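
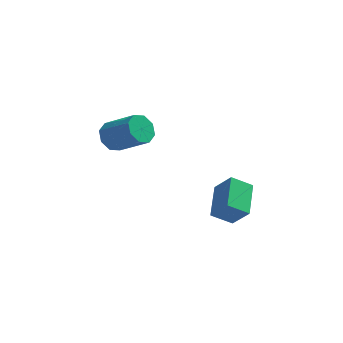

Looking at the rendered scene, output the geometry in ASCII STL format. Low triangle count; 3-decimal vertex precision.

solid 
facet normal -0.662 0.252 -0.705
outer loop
vertex 0.947 -4.255 -3.346
vertex 0.583 -2.507 -2.379
vertex 1.856 -3.702 -4.002
endloop
endfacet
facet normal 0.180 -0.861 -0.477
outer loop
vertex 2.777 -4.053 -3.021
vertex 0.947 -4.255 -3.346
vertex 1.856 -3.702 -4.002
endloop
endfacet
facet normal -0.662 0.252 -0.705
outer loop
vertex 1.856 -3.702 -4.002
vertex 0.583 -2.507 -2.379
vertex 1.492 -1.955 -3.035
endloop
endfacet
facet normal 0.727 0.442 -0.525
outer loop
vertex 1.492 -1.955 -3.035
vertex 2.777 -4.053 -3.021
vertex 1.856 -3.702 -4.002
endloop
endfacet
facet normal -0.727 -0.442 0.525
outer loop
vertex 0.947 -4.255 -3.346
vertex 1.504 -2.858 -1.398
vertex 0.583 -2.507 -2.379
endloop
endfacet
facet normal 0.180 -0.861 -0.476
outer loop
vertex 1.868 -4.605 -2.365
vertex 0.947 -4.255 -3.346
vertex 2.777 -4.053 -3.021
endloop
endfacet
facet normal -0.727 -0.442 0.525
outer loop
vertex 1.868 -4.605 -2.365
vertex 1.504 -2.858 -1.398
vertex 0.947 -4.255 -3.346
endloop
endfacet
facet normal -0.179 0.861 0.476
outer loop
vertex 0.583 -2.507 -2.379
vertex 1.504 -2.858 -1.398
vertex 1.492 -1.955 -3.035
endloop
endfacet
facet normal 0.727 0.442 -0.525
outer loop
vertex 2.413 -2.305 -2.054
vertex 2.777 -4.053 -3.021
vertex 1.492 -1.955 -3.035
endloop
endfacet
facet normal -0.180 0.861 0.476
outer loop
vertex 1.492 -1.955 -3.035
vertex 1.504 -2.858 -1.398
vertex 2.413 -2.305 -2.054
endloop
endfacet
facet normal 0.662 -0.252 0.705
outer loop
vertex 2.413 -2.305 -2.054
vertex 1.868 -4.605 -2.365
vertex 2.777 -4.053 -3.021
endloop
endfacet
facet normal 0.662 -0.252 0.705
outer loop
vertex 1.504 -2.858 -1.398
vertex 1.868 -4.605 -2.365
vertex 2.413 -2.305 -2.054
endloop
endfacet
facet normal -0.842 0.220 -0.492
outer loop
vertex -4.188 -1.716 -0.486
vertex -4.66 -2.244 0.085
vertex -4.421 -1.366 0.069
endloop
endfacet
facet normal 0.422 0.836 -0.350
outer loop
vertex -4.188 -1.716 -0.486
vertex -4.421 -1.366 0.069
vertex -2.529 -2.148 0.483
endloop
endfacet
facet normal 0.422 0.836 -0.350
outer loop
vertex -2.529 -2.148 0.483
vertex -4.421 -1.366 0.069
vertex -2.762 -1.798 1.039
endloop
endfacet
facet normal 0.843 -0.220 0.491
outer loop
vertex -2.529 -2.148 0.483
vertex -2.762 -1.798 1.039
vertex -3.0 -2.676 1.055
endloop
endfacet
facet normal -0.842 0.220 -0.492
outer loop
vertex -4.421 -1.366 0.069
vertex -4.66 -2.244 0.085
vertex -4.794 -1.53 0.634
endloop
endfacet
facet normal 0.062 0.947 0.316
outer loop
vertex -4.421 -1.366 0.069
vertex -4.794 -1.53 0.634
vertex -2.762 -1.798 1.039
endloop
endfacet
facet normal 0.062 0.946 0.318
outer loop
vertex -2.762 -1.798 1.039
vertex -4.794 -1.53 0.634
vertex -3.135 -1.963 1.603
endloop
endfacet
facet normal 0.842 -0.219 0.493
outer loop
vertex -2.762 -1.798 1.039
vertex -3.135 -1.963 1.603
vertex -3.0 -2.676 1.055
endloop
endfacet
facet normal -0.843 0.220 -0.492
outer loop
vertex -4.794 -1.53 0.634
vertex -4.66 -2.244 0.085
vertex -5.088 -2.113 0.877
endloop
endfacet
facet normal -0.335 0.501 0.798
outer loop
vertex -4.794 -1.53 0.634
vertex -5.088 -2.113 0.877
vertex -3.135 -1.963 1.603
endloop
endfacet
facet normal -0.335 0.503 0.797
outer loop
vertex -3.135 -1.963 1.603
vertex -5.088 -2.113 0.877
vertex -3.429 -2.545 1.847
endloop
endfacet
facet normal 0.842 -0.219 0.492
outer loop
vertex -3.135 -1.963 1.603
vertex -3.429 -2.545 1.847
vertex -3.0 -2.676 1.055
endloop
endfacet
facet normal -0.843 0.219 -0.492
outer loop
vertex -5.088 -2.113 0.877
vertex -4.66 -2.244 0.085
vertex -5.131 -2.772 0.657
endloop
endfacet
facet normal -0.536 -0.236 0.811
outer loop
vertex -5.088 -2.113 0.877
vertex -5.131 -2.772 0.657
vertex -3.429 -2.545 1.847
endloop
endfacet
facet normal -0.535 -0.237 0.811
outer loop
vertex -3.429 -2.545 1.847
vertex -5.131 -2.772 0.657
vertex -3.472 -3.204 1.626
endloop
endfacet
facet normal 0.842 -0.220 0.493
outer loop
vertex -3.429 -2.545 1.847
vertex -3.472 -3.204 1.626
vertex -3.0 -2.676 1.055
endloop
endfacet
facet normal -0.843 0.220 -0.491
outer loop
vertex -5.131 -2.772 0.657
vertex -4.66 -2.244 0.085
vertex -4.898 -3.122 0.101
endloop
endfacet
facet normal -0.422 -0.836 0.350
outer loop
vertex -5.131 -2.772 0.657
vertex -4.898 -3.122 0.101
vertex -3.472 -3.204 1.626
endloop
endfacet
facet normal -0.422 -0.836 0.350
outer loop
vertex -3.472 -3.204 1.626
vertex -4.898 -3.122 0.101
vertex -3.239 -3.554 1.071
endloop
endfacet
facet normal 0.842 -0.220 0.492
outer loop
vertex -3.472 -3.204 1.626
vertex -3.239 -3.554 1.071
vertex -3.0 -2.676 1.055
endloop
endfacet
facet normal -0.842 0.219 -0.493
outer loop
vertex -4.898 -3.122 0.101
vertex -4.66 -2.244 0.085
vertex -4.525 -2.957 -0.463
endloop
endfacet
facet normal -0.061 -0.946 -0.317
outer loop
vertex -4.898 -3.122 0.101
vertex -4.525 -2.957 -0.463
vertex -3.239 -3.554 1.071
endloop
endfacet
facet normal -0.062 -0.947 -0.316
outer loop
vertex -3.239 -3.554 1.071
vertex -4.525 -2.957 -0.463
vertex -2.866 -3.39 0.506
endloop
endfacet
facet normal 0.842 -0.220 0.492
outer loop
vertex -3.239 -3.554 1.071
vertex -2.866 -3.39 0.506
vertex -3.0 -2.676 1.055
endloop
endfacet
facet normal -0.842 0.219 -0.492
outer loop
vertex -4.525 -2.957 -0.463
vertex -4.66 -2.244 0.085
vertex -4.231 -2.375 -0.707
endloop
endfacet
facet normal 0.334 -0.503 -0.797
outer loop
vertex -4.525 -2.957 -0.463
vertex -4.231 -2.375 -0.707
vertex -2.866 -3.39 0.506
endloop
endfacet
facet normal 0.336 -0.502 -0.797
outer loop
vertex -2.866 -3.39 0.506
vertex -4.231 -2.375 -0.707
vertex -2.572 -2.807 0.263
endloop
endfacet
facet normal 0.843 -0.220 0.492
outer loop
vertex -2.866 -3.39 0.506
vertex -2.572 -2.807 0.263
vertex -3.0 -2.676 1.055
endloop
endfacet
facet normal -0.842 0.220 -0.493
outer loop
vertex -4.231 -2.375 -0.707
vertex -4.66 -2.244 0.085
vertex -4.188 -1.716 -0.486
endloop
endfacet
facet normal 0.536 0.237 -0.811
outer loop
vertex -4.231 -2.375 -0.707
vertex -4.188 -1.716 -0.486
vertex -2.572 -2.807 0.263
endloop
endfacet
facet normal 0.535 0.236 -0.811
outer loop
vertex -2.572 -2.807 0.263
vertex -4.188 -1.716 -0.486
vertex -2.529 -2.148 0.483
endloop
endfacet
facet normal 0.843 -0.219 0.492
outer loop
vertex -2.572 -2.807 0.263
vertex -2.529 -2.148 0.483
vertex -3.0 -2.676 1.055
endloop
endfacet

endsolid


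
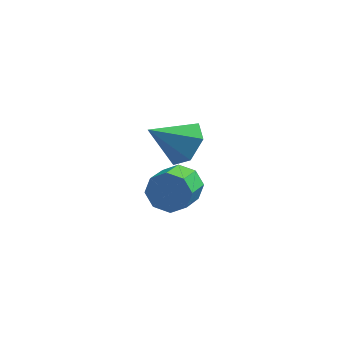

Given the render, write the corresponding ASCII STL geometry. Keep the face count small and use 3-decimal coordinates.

solid 
facet normal 0.721 0.364 -0.590
outer loop
vertex 0.77 -2.785 1.553
vertex 0.161 -2.477 0.998
vertex 0.448 -1.973 1.66
endloop
endfacet
facet normal 0.198 -0.051 0.979
outer loop
vertex 0.77 -2.785 1.553
vertex 0.448 -1.973 1.66
vertex -0.921 -3.023 1.882
endloop
endfacet
facet normal 0.721 0.364 -0.590
outer loop
vertex 0.448 -1.973 1.66
vertex 0.161 -2.477 0.998
vertex -0.162 -1.665 1.105
endloop
endfacet
facet normal -0.347 0.604 0.717
outer loop
vertex 0.448 -1.973 1.66
vertex -0.162 -1.665 1.105
vertex -0.921 -3.023 1.882
endloop
endfacet
facet normal 0.721 0.365 -0.589
outer loop
vertex -0.162 -1.665 1.105
vertex 0.161 -2.477 0.998
vertex -0.448 -2.169 0.443
endloop
endfacet
facet normal -0.872 0.490 0.004
outer loop
vertex -0.162 -1.665 1.105
vertex -0.448 -2.169 0.443
vertex -0.921 -3.023 1.882
endloop
endfacet
facet normal 0.721 0.364 -0.590
outer loop
vertex -0.448 -2.169 0.443
vertex 0.161 -2.477 0.998
vertex -0.126 -2.981 0.336
endloop
endfacet
facet normal -0.851 -0.279 -0.445
outer loop
vertex -0.448 -2.169 0.443
vertex -0.126 -2.981 0.336
vertex -0.921 -3.023 1.882
endloop
endfacet
facet normal 0.721 0.364 -0.590
outer loop
vertex -0.126 -2.981 0.336
vertex 0.161 -2.477 0.998
vertex 0.484 -3.289 0.891
endloop
endfacet
facet normal -0.306 -0.934 -0.183
outer loop
vertex -0.126 -2.981 0.336
vertex 0.484 -3.289 0.891
vertex -0.921 -3.023 1.882
endloop
endfacet
facet normal 0.721 0.365 -0.589
outer loop
vertex 0.484 -3.289 0.891
vertex 0.161 -2.477 0.998
vertex 0.77 -2.785 1.553
endloop
endfacet
facet normal 0.218 -0.820 0.530
outer loop
vertex 0.484 -3.289 0.891
vertex 0.77 -2.785 1.553
vertex -0.921 -3.023 1.882
endloop
endfacet
facet normal 0.128 0.935 -0.332
outer loop
vertex -0.033 -0.167 -2.046
vertex -0.505 -0.333 -2.695
vertex -0.639 -0.046 -1.939
endloop
endfacet
facet normal 0.224 0.300 0.927
outer loop
vertex -0.033 -0.167 -2.046
vertex -0.639 -0.046 -1.939
vertex -0.182 -1.26 -1.656
endloop
endfacet
facet normal 0.224 0.300 0.927
outer loop
vertex -0.182 -1.26 -1.656
vertex -0.639 -0.046 -1.939
vertex -0.788 -1.139 -1.549
endloop
endfacet
facet normal -0.128 -0.934 0.333
outer loop
vertex -0.182 -1.26 -1.656
vertex -0.788 -1.139 -1.549
vertex -0.655 -1.427 -2.305
endloop
endfacet
facet normal 0.128 0.935 -0.332
outer loop
vertex -0.639 -0.046 -1.939
vertex -0.505 -0.333 -2.695
vertex -1.167 -0.093 -2.274
endloop
endfacet
facet normal -0.524 0.349 0.777
outer loop
vertex -0.639 -0.046 -1.939
vertex -1.167 -0.093 -2.274
vertex -0.788 -1.139 -1.549
endloop
endfacet
facet normal -0.525 0.348 0.777
outer loop
vertex -0.788 -1.139 -1.549
vertex -1.167 -0.093 -2.274
vertex -1.316 -1.186 -1.885
endloop
endfacet
facet normal -0.129 -0.934 0.333
outer loop
vertex -0.788 -1.139 -1.549
vertex -1.316 -1.186 -1.885
vertex -0.655 -1.427 -2.305
endloop
endfacet
facet normal 0.126 0.934 -0.334
outer loop
vertex -1.167 -0.093 -2.274
vertex -0.505 -0.333 -2.695
vertex -1.308 -0.282 -2.856
endloop
endfacet
facet normal -0.966 0.193 0.171
outer loop
vertex -1.167 -0.093 -2.274
vertex -1.308 -0.282 -2.856
vertex -1.316 -1.186 -1.885
endloop
endfacet
facet normal -0.966 0.193 0.171
outer loop
vertex -1.316 -1.186 -1.885
vertex -1.308 -0.282 -2.856
vertex -1.457 -1.375 -2.467
endloop
endfacet
facet normal -0.128 -0.934 0.334
outer loop
vertex -1.316 -1.186 -1.885
vertex -1.457 -1.375 -2.467
vertex -0.655 -1.427 -2.305
endloop
endfacet
facet normal 0.126 0.935 -0.332
outer loop
vertex -1.308 -0.282 -2.856
vertex -0.505 -0.333 -2.695
vertex -0.978 -0.5 -3.344
endloop
endfacet
facet normal -0.841 -0.076 -0.535
outer loop
vertex -1.308 -0.282 -2.856
vertex -0.978 -0.5 -3.344
vertex -1.457 -1.375 -2.467
endloop
endfacet
facet normal -0.841 -0.076 -0.536
outer loop
vertex -1.457 -1.375 -2.467
vertex -0.978 -0.5 -3.344
vertex -1.127 -1.593 -2.954
endloop
endfacet
facet normal -0.128 -0.935 0.332
outer loop
vertex -1.457 -1.375 -2.467
vertex -1.127 -1.593 -2.954
vertex -0.655 -1.427 -2.305
endloop
endfacet
facet normal 0.128 0.934 -0.333
outer loop
vertex -0.978 -0.5 -3.344
vertex -0.505 -0.333 -2.695
vertex -0.372 -0.621 -3.451
endloop
endfacet
facet normal -0.224 -0.300 -0.927
outer loop
vertex -0.978 -0.5 -3.344
vertex -0.372 -0.621 -3.451
vertex -1.127 -1.593 -2.954
endloop
endfacet
facet normal -0.224 -0.300 -0.927
outer loop
vertex -1.127 -1.593 -2.954
vertex -0.372 -0.621 -3.451
vertex -0.521 -1.714 -3.061
endloop
endfacet
facet normal -0.128 -0.935 0.332
outer loop
vertex -1.127 -1.593 -2.954
vertex -0.521 -1.714 -3.061
vertex -0.655 -1.427 -2.305
endloop
endfacet
facet normal 0.129 0.934 -0.333
outer loop
vertex -0.372 -0.621 -3.451
vertex -0.505 -0.333 -2.695
vertex 0.156 -0.574 -3.115
endloop
endfacet
facet normal 0.525 -0.349 -0.776
outer loop
vertex -0.372 -0.621 -3.451
vertex 0.156 -0.574 -3.115
vertex -0.521 -1.714 -3.061
endloop
endfacet
facet normal 0.524 -0.348 -0.777
outer loop
vertex -0.521 -1.714 -3.061
vertex 0.156 -0.574 -3.115
vertex 0.007 -1.667 -2.726
endloop
endfacet
facet normal -0.128 -0.935 0.332
outer loop
vertex -0.521 -1.714 -3.061
vertex 0.007 -1.667 -2.726
vertex -0.655 -1.427 -2.305
endloop
endfacet
facet normal 0.128 0.934 -0.334
outer loop
vertex 0.156 -0.574 -3.115
vertex -0.505 -0.333 -2.695
vertex 0.297 -0.385 -2.533
endloop
endfacet
facet normal 0.966 -0.193 -0.171
outer loop
vertex 0.156 -0.574 -3.115
vertex 0.297 -0.385 -2.533
vertex 0.007 -1.667 -2.726
endloop
endfacet
facet normal 0.966 -0.193 -0.171
outer loop
vertex 0.007 -1.667 -2.726
vertex 0.297 -0.385 -2.533
vertex 0.148 -1.478 -2.144
endloop
endfacet
facet normal -0.126 -0.934 0.334
outer loop
vertex 0.007 -1.667 -2.726
vertex 0.148 -1.478 -2.144
vertex -0.655 -1.427 -2.305
endloop
endfacet
facet normal 0.128 0.935 -0.332
outer loop
vertex 0.297 -0.385 -2.533
vertex -0.505 -0.333 -2.695
vertex -0.033 -0.167 -2.046
endloop
endfacet
facet normal 0.841 0.076 0.536
outer loop
vertex 0.297 -0.385 -2.533
vertex -0.033 -0.167 -2.046
vertex 0.148 -1.478 -2.144
endloop
endfacet
facet normal 0.841 0.076 0.535
outer loop
vertex 0.148 -1.478 -2.144
vertex -0.033 -0.167 -2.046
vertex -0.182 -1.26 -1.656
endloop
endfacet
facet normal -0.126 -0.935 0.332
outer loop
vertex 0.148 -1.478 -2.144
vertex -0.182 -1.26 -1.656
vertex -0.655 -1.427 -2.305
endloop
endfacet

endsolid


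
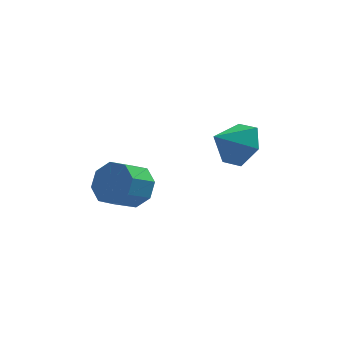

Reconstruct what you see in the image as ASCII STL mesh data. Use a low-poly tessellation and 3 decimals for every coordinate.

solid 
facet normal 0.624 0.580 -0.523
outer loop
vertex 1.188 -0.383 -1.243
vertex 0.749 -0.576 -1.981
vertex 0.685 0.048 -1.365
endloop
endfacet
facet normal 0.230 0.504 0.833
outer loop
vertex 1.188 -0.383 -1.243
vertex 0.685 0.048 -1.365
vertex 0.47 -1.05 -0.641
endloop
endfacet
facet normal 0.230 0.504 0.833
outer loop
vertex 0.47 -1.05 -0.641
vertex 0.685 0.048 -1.365
vertex -0.032 -0.619 -0.763
endloop
endfacet
facet normal -0.625 -0.579 0.524
outer loop
vertex 0.47 -1.05 -0.641
vertex -0.032 -0.619 -0.763
vertex 0.031 -1.244 -1.379
endloop
endfacet
facet normal 0.624 0.580 -0.523
outer loop
vertex 0.685 0.048 -1.365
vertex 0.749 -0.576 -1.981
vertex 0.22 0.114 -1.847
endloop
endfacet
facet normal -0.364 0.809 0.462
outer loop
vertex 0.685 0.048 -1.365
vertex 0.22 0.114 -1.847
vertex -0.032 -0.619 -0.763
endloop
endfacet
facet normal -0.364 0.809 0.462
outer loop
vertex -0.032 -0.619 -0.763
vertex 0.22 0.114 -1.847
vertex -0.498 -0.553 -1.245
endloop
endfacet
facet normal -0.624 -0.579 0.524
outer loop
vertex -0.032 -0.619 -0.763
vertex -0.498 -0.553 -1.245
vertex 0.031 -1.244 -1.379
endloop
endfacet
facet normal 0.624 0.580 -0.524
outer loop
vertex 0.22 0.114 -1.847
vertex 0.749 -0.576 -1.981
vertex 0.064 -0.225 -2.408
endloop
endfacet
facet normal -0.746 0.641 -0.180
outer loop
vertex 0.22 0.114 -1.847
vertex 0.064 -0.225 -2.408
vertex -0.498 -0.553 -1.245
endloop
endfacet
facet normal -0.746 0.641 -0.180
outer loop
vertex -0.498 -0.553 -1.245
vertex 0.064 -0.225 -2.408
vertex -0.654 -0.892 -1.806
endloop
endfacet
facet normal -0.624 -0.580 0.524
outer loop
vertex -0.498 -0.553 -1.245
vertex -0.654 -0.892 -1.806
vertex 0.031 -1.244 -1.379
endloop
endfacet
facet normal 0.624 0.580 -0.524
outer loop
vertex 0.064 -0.225 -2.408
vertex 0.749 -0.576 -1.981
vertex 0.31 -0.77 -2.719
endloop
endfacet
facet normal -0.691 0.097 -0.716
outer loop
vertex 0.064 -0.225 -2.408
vertex 0.31 -0.77 -2.719
vertex -0.654 -0.892 -1.806
endloop
endfacet
facet normal -0.691 0.097 -0.716
outer loop
vertex -0.654 -0.892 -1.806
vertex 0.31 -0.77 -2.719
vertex -0.408 -1.437 -2.117
endloop
endfacet
facet normal -0.624 -0.580 0.523
outer loop
vertex -0.654 -0.892 -1.806
vertex -0.408 -1.437 -2.117
vertex 0.031 -1.244 -1.379
endloop
endfacet
facet normal 0.625 0.579 -0.524
outer loop
vertex 0.31 -0.77 -2.719
vertex 0.749 -0.576 -1.981
vertex 0.812 -1.201 -2.597
endloop
endfacet
facet normal -0.230 -0.504 -0.833
outer loop
vertex 0.31 -0.77 -2.719
vertex 0.812 -1.201 -2.597
vertex -0.408 -1.437 -2.117
endloop
endfacet
facet normal -0.230 -0.504 -0.832
outer loop
vertex -0.408 -1.437 -2.117
vertex 0.812 -1.201 -2.597
vertex 0.095 -1.868 -1.995
endloop
endfacet
facet normal -0.624 -0.580 0.523
outer loop
vertex -0.408 -1.437 -2.117
vertex 0.095 -1.868 -1.995
vertex 0.031 -1.244 -1.379
endloop
endfacet
facet normal 0.624 0.579 -0.524
outer loop
vertex 0.812 -1.201 -2.597
vertex 0.749 -0.576 -1.981
vertex 1.278 -1.267 -2.115
endloop
endfacet
facet normal 0.364 -0.809 -0.462
outer loop
vertex 0.812 -1.201 -2.597
vertex 1.278 -1.267 -2.115
vertex 0.095 -1.868 -1.995
endloop
endfacet
facet normal 0.364 -0.809 -0.462
outer loop
vertex 0.095 -1.868 -1.995
vertex 1.278 -1.267 -2.115
vertex 0.56 -1.934 -1.513
endloop
endfacet
facet normal -0.624 -0.580 0.523
outer loop
vertex 0.095 -1.868 -1.995
vertex 0.56 -1.934 -1.513
vertex 0.031 -1.244 -1.379
endloop
endfacet
facet normal 0.624 0.580 -0.524
outer loop
vertex 1.278 -1.267 -2.115
vertex 0.749 -0.576 -1.981
vertex 1.434 -0.928 -1.554
endloop
endfacet
facet normal 0.746 -0.641 0.180
outer loop
vertex 1.278 -1.267 -2.115
vertex 1.434 -0.928 -1.554
vertex 0.56 -1.934 -1.513
endloop
endfacet
facet normal 0.746 -0.641 0.180
outer loop
vertex 0.56 -1.934 -1.513
vertex 1.434 -0.928 -1.554
vertex 0.716 -1.595 -0.952
endloop
endfacet
facet normal -0.624 -0.580 0.524
outer loop
vertex 0.56 -1.934 -1.513
vertex 0.716 -1.595 -0.952
vertex 0.031 -1.244 -1.379
endloop
endfacet
facet normal 0.624 0.580 -0.523
outer loop
vertex 1.434 -0.928 -1.554
vertex 0.749 -0.576 -1.981
vertex 1.188 -0.383 -1.243
endloop
endfacet
facet normal 0.691 -0.097 0.716
outer loop
vertex 1.434 -0.928 -1.554
vertex 1.188 -0.383 -1.243
vertex 0.716 -1.595 -0.952
endloop
endfacet
facet normal 0.691 -0.097 0.716
outer loop
vertex 0.716 -1.595 -0.952
vertex 1.188 -0.383 -1.243
vertex 0.47 -1.05 -0.641
endloop
endfacet
facet normal -0.624 -0.580 0.524
outer loop
vertex 0.716 -1.595 -0.952
vertex 0.47 -1.05 -0.641
vertex 0.031 -1.244 -1.379
endloop
endfacet
facet normal 0.731 0.382 -0.565
outer loop
vertex 4.956 1.195 -1.302
vertex 4.364 1.963 -1.548
vertex 4.954 2.025 -0.743
endloop
endfacet
facet normal 0.151 -0.552 0.820
outer loop
vertex 4.956 1.195 -1.302
vertex 4.954 2.025 -0.743
vertex 3.436 1.477 -0.832
endloop
endfacet
facet normal 0.731 0.383 -0.565
outer loop
vertex 4.954 2.025 -0.743
vertex 4.364 1.963 -1.548
vertex 4.362 2.792 -0.989
endloop
endfacet
facet normal -0.132 0.209 0.969
outer loop
vertex 4.954 2.025 -0.743
vertex 4.362 2.792 -0.989
vertex 3.436 1.477 -0.832
endloop
endfacet
facet normal 0.732 0.382 -0.564
outer loop
vertex 4.362 2.792 -0.989
vertex 4.364 1.963 -1.548
vertex 3.773 2.73 -1.795
endloop
endfacet
facet normal -0.696 0.546 0.467
outer loop
vertex 4.362 2.792 -0.989
vertex 3.773 2.73 -1.795
vertex 3.436 1.477 -0.832
endloop
endfacet
facet normal 0.732 0.382 -0.564
outer loop
vertex 3.773 2.73 -1.795
vertex 4.364 1.963 -1.548
vertex 3.775 1.901 -2.354
endloop
endfacet
facet normal -0.976 0.121 -0.183
outer loop
vertex 3.773 2.73 -1.795
vertex 3.775 1.901 -2.354
vertex 3.436 1.477 -0.832
endloop
endfacet
facet normal 0.732 0.383 -0.564
outer loop
vertex 3.775 1.901 -2.354
vertex 4.364 1.963 -1.548
vertex 4.367 1.134 -2.107
endloop
endfacet
facet normal -0.692 -0.641 -0.333
outer loop
vertex 3.775 1.901 -2.354
vertex 4.367 1.134 -2.107
vertex 3.436 1.477 -0.832
endloop
endfacet
facet normal 0.731 0.383 -0.564
outer loop
vertex 4.367 1.134 -2.107
vertex 4.364 1.963 -1.548
vertex 4.956 1.195 -1.302
endloop
endfacet
facet normal -0.129 -0.977 0.169
outer loop
vertex 4.367 1.134 -2.107
vertex 4.956 1.195 -1.302
vertex 3.436 1.477 -0.832
endloop
endfacet

endsolid


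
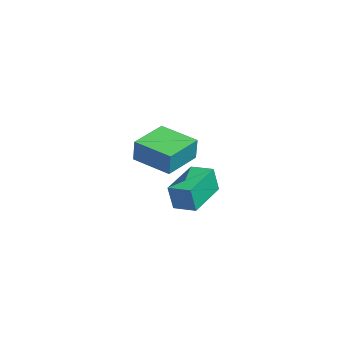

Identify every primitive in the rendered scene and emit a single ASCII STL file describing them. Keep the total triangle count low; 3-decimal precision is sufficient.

solid 
facet normal -0.719 -0.668 0.193
outer loop
vertex -1.974 -0.112 -0.745
vertex -3.279 1.391 -0.4
vertex -2.309 -0.114 -2.001
endloop
endfacet
facet normal 0.646 -0.744 -0.171
outer loop
vertex -0.821 1.269 -2.4
vertex -1.974 -0.112 -0.745
vertex -2.309 -0.114 -2.001
endloop
endfacet
facet normal -0.719 -0.668 0.193
outer loop
vertex -2.309 -0.114 -2.001
vertex -3.279 1.391 -0.4
vertex -3.614 1.389 -1.656
endloop
endfacet
facet normal -0.257 -0.002 -0.966
outer loop
vertex -3.614 1.389 -1.656
vertex -0.821 1.269 -2.4
vertex -2.309 -0.114 -2.001
endloop
endfacet
facet normal 0.257 0.002 0.966
outer loop
vertex -1.974 -0.112 -0.745
vertex -1.791 2.774 -0.799
vertex -3.279 1.391 -0.4
endloop
endfacet
facet normal 0.646 -0.744 -0.171
outer loop
vertex -0.486 1.271 -1.144
vertex -1.974 -0.112 -0.745
vertex -0.821 1.269 -2.4
endloop
endfacet
facet normal 0.257 0.002 0.966
outer loop
vertex -0.486 1.271 -1.144
vertex -1.791 2.774 -0.799
vertex -1.974 -0.112 -0.745
endloop
endfacet
facet normal -0.646 0.744 0.171
outer loop
vertex -3.279 1.391 -0.4
vertex -1.791 2.774 -0.799
vertex -3.614 1.389 -1.656
endloop
endfacet
facet normal -0.257 -0.002 -0.966
outer loop
vertex -2.126 2.772 -2.055
vertex -0.821 1.269 -2.4
vertex -3.614 1.389 -1.656
endloop
endfacet
facet normal -0.646 0.744 0.171
outer loop
vertex -3.614 1.389 -1.656
vertex -1.791 2.774 -0.799
vertex -2.126 2.772 -2.055
endloop
endfacet
facet normal 0.719 0.668 -0.193
outer loop
vertex -2.126 2.772 -2.055
vertex -0.486 1.271 -1.144
vertex -0.821 1.269 -2.4
endloop
endfacet
facet normal 0.719 0.668 -0.193
outer loop
vertex -1.791 2.774 -0.799
vertex -0.486 1.271 -1.144
vertex -2.126 2.772 -2.055
endloop
endfacet
facet normal -0.651 -0.753 -0.098
outer loop
vertex 3.126 0.452 -1.367
vertex 1.497 1.805 -0.937
vertex 3.008 0.725 -2.673
endloop
endfacet
facet normal 0.754 -0.626 -0.199
outer loop
vertex 3.743 1.575 -2.563
vertex 3.126 0.452 -1.367
vertex 3.008 0.725 -2.673
endloop
endfacet
facet normal -0.651 -0.753 -0.098
outer loop
vertex 3.008 0.725 -2.673
vertex 1.497 1.805 -0.937
vertex 1.379 2.077 -2.244
endloop
endfacet
facet normal -0.089 0.203 -0.975
outer loop
vertex 1.379 2.077 -2.244
vertex 3.743 1.575 -2.563
vertex 3.008 0.725 -2.673
endloop
endfacet
facet normal 0.089 -0.203 0.975
outer loop
vertex 3.126 0.452 -1.367
vertex 2.232 2.655 -0.827
vertex 1.497 1.805 -0.937
endloop
endfacet
facet normal 0.754 -0.626 -0.198
outer loop
vertex 3.861 1.303 -1.256
vertex 3.126 0.452 -1.367
vertex 3.743 1.575 -2.563
endloop
endfacet
facet normal 0.088 -0.203 0.975
outer loop
vertex 3.861 1.303 -1.256
vertex 2.232 2.655 -0.827
vertex 3.126 0.452 -1.367
endloop
endfacet
facet normal -0.754 0.626 0.198
outer loop
vertex 1.497 1.805 -0.937
vertex 2.232 2.655 -0.827
vertex 1.379 2.077 -2.244
endloop
endfacet
facet normal -0.088 0.204 -0.975
outer loop
vertex 2.114 2.928 -2.133
vertex 3.743 1.575 -2.563
vertex 1.379 2.077 -2.244
endloop
endfacet
facet normal -0.754 0.626 0.199
outer loop
vertex 1.379 2.077 -2.244
vertex 2.232 2.655 -0.827
vertex 2.114 2.928 -2.133
endloop
endfacet
facet normal 0.651 0.753 0.098
outer loop
vertex 2.114 2.928 -2.133
vertex 3.861 1.303 -1.256
vertex 3.743 1.575 -2.563
endloop
endfacet
facet normal 0.651 0.753 0.099
outer loop
vertex 2.232 2.655 -0.827
vertex 3.861 1.303 -1.256
vertex 2.114 2.928 -2.133
endloop
endfacet

endsolid


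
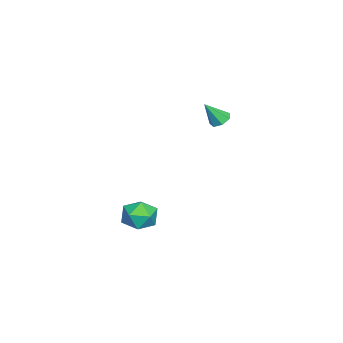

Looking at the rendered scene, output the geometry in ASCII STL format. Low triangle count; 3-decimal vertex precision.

solid 
facet normal -0.512 0.331 0.792
outer loop
vertex 2.712 -1.33 -3.354
vertex 2.26 -2.416 -3.192
vertex 3.278 -2.111 -2.661
endloop
endfacet
facet normal 0.094 0.698 0.710
outer loop
vertex 2.712 -1.33 -3.354
vertex 3.278 -2.111 -2.661
vertex 3.894 -1.429 -3.413
endloop
endfacet
facet normal 0.086 0.994 0.062
outer loop
vertex 2.712 -1.33 -3.354
vertex 3.894 -1.429 -3.413
vertex 3.257 -1.312 -4.409
endloop
endfacet
facet normal -0.525 0.811 -0.258
outer loop
vertex 2.712 -1.33 -3.354
vertex 3.257 -1.312 -4.409
vertex 2.247 -1.923 -4.272
endloop
endfacet
facet normal -0.895 0.401 0.194
outer loop
vertex 2.712 -1.33 -3.354
vertex 2.247 -1.923 -4.272
vertex 2.26 -2.416 -3.192
endloop
endfacet
facet normal 0.637 0.235 0.734
outer loop
vertex 3.894 -1.429 -3.413
vertex 3.278 -2.111 -2.661
vertex 4.173 -2.577 -3.288
endloop
endfacet
facet normal -0.345 -0.358 0.868
outer loop
vertex 3.278 -2.111 -2.661
vertex 2.26 -2.416 -3.192
vertex 3.163 -3.188 -3.151
endloop
endfacet
facet normal -0.964 -0.245 -0.100
outer loop
vertex 2.26 -2.416 -3.192
vertex 2.247 -1.923 -4.272
vertex 2.526 -3.071 -4.147
endloop
endfacet
facet normal -0.365 0.418 -0.832
outer loop
vertex 2.247 -1.923 -4.272
vertex 3.257 -1.312 -4.409
vertex 3.142 -2.389 -4.899
endloop
endfacet
facet normal 0.625 0.714 -0.316
outer loop
vertex 3.257 -1.312 -4.409
vertex 3.894 -1.429 -3.413
vertex 4.16 -2.084 -4.368
endloop
endfacet
facet normal 0.525 -0.811 0.258
outer loop
vertex 3.708 -3.17 -4.206
vertex 4.173 -2.577 -3.288
vertex 3.163 -3.188 -3.151
endloop
endfacet
facet normal -0.086 -0.994 -0.062
outer loop
vertex 3.708 -3.17 -4.206
vertex 3.163 -3.188 -3.151
vertex 2.526 -3.071 -4.147
endloop
endfacet
facet normal -0.094 -0.698 -0.710
outer loop
vertex 3.708 -3.17 -4.206
vertex 2.526 -3.071 -4.147
vertex 3.142 -2.389 -4.899
endloop
endfacet
facet normal 0.512 -0.331 -0.792
outer loop
vertex 3.708 -3.17 -4.206
vertex 3.142 -2.389 -4.899
vertex 4.16 -2.084 -4.368
endloop
endfacet
facet normal 0.895 -0.401 -0.194
outer loop
vertex 3.708 -3.17 -4.206
vertex 4.16 -2.084 -4.368
vertex 4.173 -2.577 -3.288
endloop
endfacet
facet normal 0.365 -0.418 0.832
outer loop
vertex 3.163 -3.188 -3.151
vertex 4.173 -2.577 -3.288
vertex 3.278 -2.111 -2.661
endloop
endfacet
facet normal -0.625 -0.714 0.316
outer loop
vertex 2.526 -3.071 -4.147
vertex 3.163 -3.188 -3.151
vertex 2.26 -2.416 -3.192
endloop
endfacet
facet normal -0.637 -0.235 -0.734
outer loop
vertex 3.142 -2.389 -4.899
vertex 2.526 -3.071 -4.147
vertex 2.247 -1.923 -4.272
endloop
endfacet
facet normal 0.345 0.358 -0.868
outer loop
vertex 4.16 -2.084 -4.368
vertex 3.142 -2.389 -4.899
vertex 3.257 -1.312 -4.409
endloop
endfacet
facet normal 0.964 0.245 0.100
outer loop
vertex 4.173 -2.577 -3.288
vertex 4.16 -2.084 -4.368
vertex 3.894 -1.429 -3.413
endloop
endfacet
facet normal -0.309 0.488 -0.816
outer loop
vertex 1.367 2.083 3.102
vertex 0.727 1.81 3.181
vertex 0.982 2.408 3.442
endloop
endfacet
facet normal 0.773 0.468 0.428
outer loop
vertex 1.367 2.083 3.102
vertex 0.982 2.408 3.442
vertex 1.233 1.01 4.519
endloop
endfacet
facet normal -0.308 0.488 -0.817
outer loop
vertex 0.982 2.408 3.442
vertex 0.727 1.81 3.181
vertex 0.405 2.283 3.585
endloop
endfacet
facet normal 0.061 0.616 0.785
outer loop
vertex 0.982 2.408 3.442
vertex 0.405 2.283 3.585
vertex 1.233 1.01 4.519
endloop
endfacet
facet normal -0.308 0.488 -0.817
outer loop
vertex 0.405 2.283 3.585
vertex 0.727 1.81 3.181
vertex 0.07 1.802 3.424
endloop
endfacet
facet normal -0.613 0.168 0.772
outer loop
vertex 0.405 2.283 3.585
vertex 0.07 1.802 3.424
vertex 1.233 1.01 4.519
endloop
endfacet
facet normal -0.308 0.489 -0.816
outer loop
vertex 0.07 1.802 3.424
vertex 0.727 1.81 3.181
vertex 0.23 1.328 3.08
endloop
endfacet
facet normal -0.742 -0.539 0.398
outer loop
vertex 0.07 1.802 3.424
vertex 0.23 1.328 3.08
vertex 1.233 1.01 4.519
endloop
endfacet
facet normal -0.308 0.489 -0.816
outer loop
vertex 0.23 1.328 3.08
vertex 0.727 1.81 3.181
vertex 0.764 1.217 2.812
endloop
endfacet
facet normal -0.229 -0.972 -0.055
outer loop
vertex 0.23 1.328 3.08
vertex 0.764 1.217 2.812
vertex 1.233 1.01 4.519
endloop
endfacet
facet normal -0.310 0.488 -0.816
outer loop
vertex 0.764 1.217 2.812
vertex 0.727 1.81 3.181
vertex 1.27 1.553 2.821
endloop
endfacet
facet normal 0.539 -0.805 -0.246
outer loop
vertex 0.764 1.217 2.812
vertex 1.27 1.553 2.821
vertex 1.233 1.01 4.519
endloop
endfacet
facet normal -0.309 0.489 -0.816
outer loop
vertex 1.27 1.553 2.821
vertex 0.727 1.81 3.181
vertex 1.367 2.083 3.102
endloop
endfacet
facet normal 0.986 -0.164 -0.031
outer loop
vertex 1.27 1.553 2.821
vertex 1.367 2.083 3.102
vertex 1.233 1.01 4.519
endloop
endfacet

endsolid


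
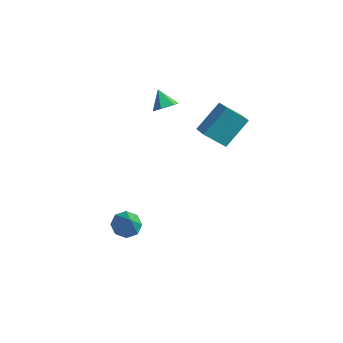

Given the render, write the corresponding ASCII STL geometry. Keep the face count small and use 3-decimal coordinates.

solid 
facet normal 0.623 -0.368 -0.690
outer loop
vertex -0.976 3.177 1.72
vertex -1.422 2.622 1.613
vertex -1.496 3.224 1.225
endloop
endfacet
facet normal -0.027 0.992 0.122
outer loop
vertex -0.976 3.177 1.72
vertex -1.496 3.224 1.225
vertex -2.158 3.058 2.427
endloop
endfacet
facet normal 0.623 -0.368 -0.690
outer loop
vertex -1.496 3.224 1.225
vertex -1.422 2.622 1.613
vertex -1.942 2.669 1.118
endloop
endfacet
facet normal -0.713 0.632 -0.305
outer loop
vertex -1.496 3.224 1.225
vertex -1.942 2.669 1.118
vertex -2.158 3.058 2.427
endloop
endfacet
facet normal 0.623 -0.370 -0.689
outer loop
vertex -1.942 2.669 1.118
vertex -1.422 2.622 1.613
vertex -1.869 2.067 1.507
endloop
endfacet
facet normal -0.977 -0.187 -0.106
outer loop
vertex -1.942 2.669 1.118
vertex -1.869 2.067 1.507
vertex -2.158 3.058 2.427
endloop
endfacet
facet normal 0.623 -0.370 -0.689
outer loop
vertex -1.869 2.067 1.507
vertex -1.422 2.622 1.613
vertex -1.349 2.021 2.002
endloop
endfacet
facet normal -0.555 -0.647 0.523
outer loop
vertex -1.869 2.067 1.507
vertex -1.349 2.021 2.002
vertex -2.158 3.058 2.427
endloop
endfacet
facet normal 0.623 -0.370 -0.689
outer loop
vertex -1.349 2.021 2.002
vertex -1.422 2.622 1.613
vertex -0.902 2.575 2.109
endloop
endfacet
facet normal 0.130 -0.288 0.949
outer loop
vertex -1.349 2.021 2.002
vertex -0.902 2.575 2.109
vertex -2.158 3.058 2.427
endloop
endfacet
facet normal 0.624 -0.369 -0.689
outer loop
vertex -0.902 2.575 2.109
vertex -1.422 2.622 1.613
vertex -0.976 3.177 1.72
endloop
endfacet
facet normal 0.394 0.532 0.749
outer loop
vertex -0.902 2.575 2.109
vertex -0.976 3.177 1.72
vertex -2.158 3.058 2.427
endloop
endfacet
facet normal -0.432 0.371 -0.822
outer loop
vertex -0.668 -2.559 -4.896
vertex -1.039 -1.975 -4.438
vertex -0.317 -2.033 -4.843
endloop
endfacet
facet normal 0.832 -0.544 -0.108
outer loop
vertex -0.668 -2.559 -4.896
vertex -0.317 -2.033 -4.843
vertex -0.421 -2.505 -3.262
endloop
endfacet
facet normal -0.432 0.371 -0.822
outer loop
vertex -0.317 -2.033 -4.843
vertex -1.039 -1.975 -4.438
vertex -0.388 -1.472 -4.553
endloop
endfacet
facet normal 0.993 0.080 0.089
outer loop
vertex -0.317 -2.033 -4.843
vertex -0.388 -1.472 -4.553
vertex -0.421 -2.505 -3.262
endloop
endfacet
facet normal -0.432 0.371 -0.822
outer loop
vertex -0.388 -1.472 -4.553
vertex -1.039 -1.975 -4.438
vertex -0.841 -1.206 -4.195
endloop
endfacet
facet normal 0.691 0.555 0.462
outer loop
vertex -0.388 -1.472 -4.553
vertex -0.841 -1.206 -4.195
vertex -0.421 -2.505 -3.262
endloop
endfacet
facet normal -0.433 0.371 -0.822
outer loop
vertex -0.841 -1.206 -4.195
vertex -1.039 -1.975 -4.438
vertex -1.409 -1.39 -3.979
endloop
endfacet
facet normal 0.106 0.602 0.791
outer loop
vertex -0.841 -1.206 -4.195
vertex -1.409 -1.39 -3.979
vertex -0.421 -2.505 -3.262
endloop
endfacet
facet normal -0.432 0.371 -0.822
outer loop
vertex -1.409 -1.39 -3.979
vertex -1.039 -1.975 -4.438
vertex -1.761 -1.917 -4.032
endloop
endfacet
facet normal -0.423 0.194 0.885
outer loop
vertex -1.409 -1.39 -3.979
vertex -1.761 -1.917 -4.032
vertex -0.421 -2.505 -3.262
endloop
endfacet
facet normal -0.432 0.371 -0.822
outer loop
vertex -1.761 -1.917 -4.032
vertex -1.039 -1.975 -4.438
vertex -1.689 -2.477 -4.323
endloop
endfacet
facet normal -0.584 -0.432 0.687
outer loop
vertex -1.761 -1.917 -4.032
vertex -1.689 -2.477 -4.323
vertex -0.421 -2.505 -3.262
endloop
endfacet
facet normal -0.432 0.371 -0.822
outer loop
vertex -1.689 -2.477 -4.323
vertex -1.039 -1.975 -4.438
vertex -1.237 -2.743 -4.681
endloop
endfacet
facet normal -0.284 -0.906 0.315
outer loop
vertex -1.689 -2.477 -4.323
vertex -1.237 -2.743 -4.681
vertex -0.421 -2.505 -3.262
endloop
endfacet
facet normal -0.431 0.371 -0.822
outer loop
vertex -1.237 -2.743 -4.681
vertex -1.039 -1.975 -4.438
vertex -0.668 -2.559 -4.896
endloop
endfacet
facet normal 0.303 -0.953 -0.014
outer loop
vertex -1.237 -2.743 -4.681
vertex -0.668 -2.559 -4.896
vertex -0.421 -2.505 -3.262
endloop
endfacet
facet normal -0.540 -0.450 0.711
outer loop
vertex 2.474 2.144 3.728
vertex 1.791 2.593 3.494
vertex 1.975 0.719 2.447
endloop
endfacet
facet normal 0.804 -0.528 0.274
outer loop
vertex 2.869 1.467 1.266
vertex 2.474 2.144 3.728
vertex 1.975 0.719 2.447
endloop
endfacet
facet normal -0.538 -0.451 0.712
outer loop
vertex 1.975 0.719 2.447
vertex 1.791 2.593 3.494
vertex 1.292 1.167 2.214
endloop
endfacet
facet normal -0.252 -0.720 -0.647
outer loop
vertex 1.292 1.167 2.214
vertex 2.869 1.467 1.266
vertex 1.975 0.719 2.447
endloop
endfacet
facet normal 0.252 0.720 0.647
outer loop
vertex 2.474 2.144 3.728
vertex 2.685 3.341 2.313
vertex 1.791 2.593 3.494
endloop
endfacet
facet normal 0.804 -0.527 0.274
outer loop
vertex 3.368 2.893 2.546
vertex 2.474 2.144 3.728
vertex 2.869 1.467 1.266
endloop
endfacet
facet normal 0.252 0.720 0.647
outer loop
vertex 3.368 2.893 2.546
vertex 2.685 3.341 2.313
vertex 2.474 2.144 3.728
endloop
endfacet
facet normal -0.804 0.528 -0.274
outer loop
vertex 1.791 2.593 3.494
vertex 2.685 3.341 2.313
vertex 1.292 1.167 2.214
endloop
endfacet
facet normal -0.252 -0.720 -0.647
outer loop
vertex 2.186 1.916 1.032
vertex 2.869 1.467 1.266
vertex 1.292 1.167 2.214
endloop
endfacet
facet normal -0.804 0.528 -0.274
outer loop
vertex 1.292 1.167 2.214
vertex 2.685 3.341 2.313
vertex 2.186 1.916 1.032
endloop
endfacet
facet normal 0.540 0.450 -0.712
outer loop
vertex 2.186 1.916 1.032
vertex 3.368 2.893 2.546
vertex 2.869 1.467 1.266
endloop
endfacet
facet normal 0.539 0.451 -0.712
outer loop
vertex 2.685 3.341 2.313
vertex 3.368 2.893 2.546
vertex 2.186 1.916 1.032
endloop
endfacet

endsolid


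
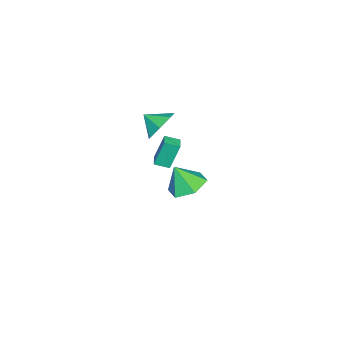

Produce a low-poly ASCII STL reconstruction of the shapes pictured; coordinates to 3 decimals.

solid 
facet normal -0.889 -0.450 -0.084
outer loop
vertex -4.223 -0.76 -0.657
vertex -4.582 0.002 -0.944
vertex -3.851 -1.193 -2.269
endloop
endfacet
facet normal 0.403 -0.856 0.323
outer loop
vertex -3.078 -0.802 -2.196
vertex -4.223 -0.76 -0.657
vertex -3.851 -1.193 -2.269
endloop
endfacet
facet normal -0.889 -0.450 -0.084
outer loop
vertex -3.851 -1.193 -2.269
vertex -4.582 0.002 -0.944
vertex -4.21 -0.431 -2.556
endloop
endfacet
facet normal 0.217 -0.253 -0.943
outer loop
vertex -4.21 -0.431 -2.556
vertex -3.078 -0.802 -2.196
vertex -3.851 -1.193 -2.269
endloop
endfacet
facet normal -0.217 0.253 0.943
outer loop
vertex -4.223 -0.76 -0.657
vertex -3.809 0.393 -0.871
vertex -4.582 0.002 -0.944
endloop
endfacet
facet normal 0.403 -0.856 0.323
outer loop
vertex -3.45 -0.369 -0.584
vertex -4.223 -0.76 -0.657
vertex -3.078 -0.802 -2.196
endloop
endfacet
facet normal -0.217 0.253 0.943
outer loop
vertex -3.45 -0.369 -0.584
vertex -3.809 0.393 -0.871
vertex -4.223 -0.76 -0.657
endloop
endfacet
facet normal -0.403 0.856 -0.323
outer loop
vertex -4.582 0.002 -0.944
vertex -3.809 0.393 -0.871
vertex -4.21 -0.431 -2.556
endloop
endfacet
facet normal 0.217 -0.253 -0.943
outer loop
vertex -3.437 -0.04 -2.483
vertex -3.078 -0.802 -2.196
vertex -4.21 -0.431 -2.556
endloop
endfacet
facet normal -0.403 0.856 -0.323
outer loop
vertex -4.21 -0.431 -2.556
vertex -3.809 0.393 -0.871
vertex -3.437 -0.04 -2.483
endloop
endfacet
facet normal 0.889 0.450 0.084
outer loop
vertex -3.437 -0.04 -2.483
vertex -3.45 -0.369 -0.584
vertex -3.078 -0.802 -2.196
endloop
endfacet
facet normal 0.889 0.450 0.084
outer loop
vertex -3.809 0.393 -0.871
vertex -3.45 -0.369 -0.584
vertex -3.437 -0.04 -2.483
endloop
endfacet
facet normal -0.026 0.860 -0.509
outer loop
vertex -1.84 -0.362 0.9
vertex -2.895 -0.248 1.147
vertex -2.025 0.106 1.701
endloop
endfacet
facet normal 0.773 -0.454 0.444
outer loop
vertex -1.84 -0.362 0.9
vertex -2.025 0.106 1.701
vertex -2.865 -1.272 1.753
endloop
endfacet
facet normal -0.026 0.861 -0.508
outer loop
vertex -2.025 0.106 1.701
vertex -2.895 -0.248 1.147
vertex -2.866 0.307 2.085
endloop
endfacet
facet normal 0.370 -0.191 0.909
outer loop
vertex -2.025 0.106 1.701
vertex -2.866 0.307 2.085
vertex -2.865 -1.272 1.753
endloop
endfacet
facet normal -0.026 0.861 -0.508
outer loop
vertex -2.866 0.307 2.085
vertex -2.895 -0.248 1.147
vertex -3.729 0.091 1.763
endloop
endfacet
facet normal -0.299 -0.197 0.934
outer loop
vertex -2.866 0.307 2.085
vertex -3.729 0.091 1.763
vertex -2.865 -1.272 1.753
endloop
endfacet
facet normal -0.026 0.860 -0.509
outer loop
vertex -3.729 0.091 1.763
vertex -2.895 -0.248 1.147
vertex -3.964 -0.381 0.977
endloop
endfacet
facet normal -0.730 -0.467 0.499
outer loop
vertex -3.729 0.091 1.763
vertex -3.964 -0.381 0.977
vertex -2.865 -1.272 1.753
endloop
endfacet
facet normal -0.026 0.861 -0.509
outer loop
vertex -3.964 -0.381 0.977
vertex -2.895 -0.248 1.147
vertex -3.395 -0.752 0.32
endloop
endfacet
facet normal -0.599 -0.798 -0.068
outer loop
vertex -3.964 -0.381 0.977
vertex -3.395 -0.752 0.32
vertex -2.865 -1.272 1.753
endloop
endfacet
facet normal -0.026 0.861 -0.509
outer loop
vertex -3.395 -0.752 0.32
vertex -2.895 -0.248 1.147
vertex -2.449 -0.744 0.285
endloop
endfacet
facet normal -0.005 -0.941 -0.340
outer loop
vertex -3.395 -0.752 0.32
vertex -2.449 -0.744 0.285
vertex -2.865 -1.272 1.753
endloop
endfacet
facet normal -0.026 0.861 -0.509
outer loop
vertex -2.449 -0.744 0.285
vertex -2.895 -0.248 1.147
vertex -1.84 -0.362 0.9
endloop
endfacet
facet normal 0.606 -0.787 -0.111
outer loop
vertex -2.449 -0.744 0.285
vertex -1.84 -0.362 0.9
vertex -2.865 -1.272 1.753
endloop
endfacet
facet normal -0.173 0.411 -0.895
outer loop
vertex 3.593 4.927 2.258
vertex 2.862 4.173 2.053
vertex 2.57 5.085 2.529
endloop
endfacet
facet normal 0.292 0.541 0.789
outer loop
vertex 3.593 4.927 2.258
vertex 2.57 5.085 2.529
vertex 3.118 3.567 3.367
endloop
endfacet
facet normal -0.174 0.411 -0.895
outer loop
vertex 2.57 5.085 2.529
vertex 2.862 4.173 2.053
vertex 1.84 4.331 2.324
endloop
endfacet
facet normal -0.507 0.269 0.819
outer loop
vertex 2.57 5.085 2.529
vertex 1.84 4.331 2.324
vertex 3.118 3.567 3.367
endloop
endfacet
facet normal -0.173 0.412 -0.894
outer loop
vertex 1.84 4.331 2.324
vertex 2.862 4.173 2.053
vertex 2.131 3.419 1.847
endloop
endfacet
facet normal -0.708 -0.491 0.507
outer loop
vertex 1.84 4.331 2.324
vertex 2.131 3.419 1.847
vertex 3.118 3.567 3.367
endloop
endfacet
facet normal -0.173 0.412 -0.895
outer loop
vertex 2.131 3.419 1.847
vertex 2.862 4.173 2.053
vertex 3.154 3.26 1.576
endloop
endfacet
facet normal -0.108 -0.980 0.166
outer loop
vertex 2.131 3.419 1.847
vertex 3.154 3.26 1.576
vertex 3.118 3.567 3.367
endloop
endfacet
facet normal -0.174 0.412 -0.895
outer loop
vertex 3.154 3.26 1.576
vertex 2.862 4.173 2.053
vertex 3.885 4.014 1.781
endloop
endfacet
facet normal 0.693 -0.708 0.135
outer loop
vertex 3.154 3.26 1.576
vertex 3.885 4.014 1.781
vertex 3.118 3.567 3.367
endloop
endfacet
facet normal -0.174 0.412 -0.895
outer loop
vertex 3.885 4.014 1.781
vertex 2.862 4.173 2.053
vertex 3.593 4.927 2.258
endloop
endfacet
facet normal 0.893 0.052 0.447
outer loop
vertex 3.885 4.014 1.781
vertex 3.593 4.927 2.258
vertex 3.118 3.567 3.367
endloop
endfacet

endsolid


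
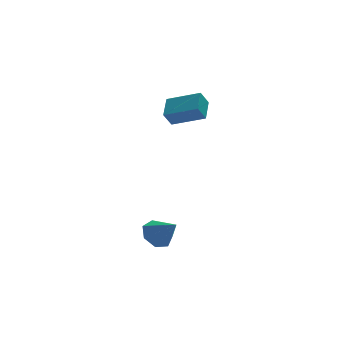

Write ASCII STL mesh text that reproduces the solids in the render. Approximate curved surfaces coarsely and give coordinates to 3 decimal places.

solid 
facet normal -0.497 -0.262 0.827
outer loop
vertex -0.763 1.288 4.254
vertex -0.319 2.495 4.903
vertex -2.353 2.226 3.596
endloop
endfacet
facet normal -0.308 -0.838 -0.450
outer loop
vertex -1.861 2.485 2.777
vertex -0.763 1.288 4.254
vertex -2.353 2.226 3.596
endloop
endfacet
facet normal -0.497 -0.262 0.827
outer loop
vertex -2.353 2.226 3.596
vertex -0.319 2.495 4.903
vertex -1.909 3.433 4.245
endloop
endfacet
facet normal -0.811 0.479 -0.336
outer loop
vertex -1.909 3.433 4.245
vertex -1.861 2.485 2.777
vertex -2.353 2.226 3.596
endloop
endfacet
facet normal 0.811 -0.479 0.336
outer loop
vertex -0.763 1.288 4.254
vertex 0.173 2.754 4.084
vertex -0.319 2.495 4.903
endloop
endfacet
facet normal -0.308 -0.838 -0.450
outer loop
vertex -0.271 1.547 3.435
vertex -0.763 1.288 4.254
vertex -1.861 2.485 2.777
endloop
endfacet
facet normal 0.811 -0.479 0.336
outer loop
vertex -0.271 1.547 3.435
vertex 0.173 2.754 4.084
vertex -0.763 1.288 4.254
endloop
endfacet
facet normal 0.308 0.838 0.450
outer loop
vertex -0.319 2.495 4.903
vertex 0.173 2.754 4.084
vertex -1.909 3.433 4.245
endloop
endfacet
facet normal -0.811 0.479 -0.336
outer loop
vertex -1.417 3.692 3.426
vertex -1.861 2.485 2.777
vertex -1.909 3.433 4.245
endloop
endfacet
facet normal 0.308 0.838 0.450
outer loop
vertex -1.909 3.433 4.245
vertex 0.173 2.754 4.084
vertex -1.417 3.692 3.426
endloop
endfacet
facet normal 0.497 0.262 -0.827
outer loop
vertex -1.417 3.692 3.426
vertex -0.271 1.547 3.435
vertex -1.861 2.485 2.777
endloop
endfacet
facet normal 0.497 0.262 -0.827
outer loop
vertex 0.173 2.754 4.084
vertex -0.271 1.547 3.435
vertex -1.417 3.692 3.426
endloop
endfacet
facet normal -0.456 0.616 -0.642
outer loop
vertex -3.057 -1.349 -2.649
vertex -3.634 -2.045 -2.907
vertex -3.748 -1.413 -2.22
endloop
endfacet
facet normal 0.452 0.414 0.790
outer loop
vertex -3.057 -1.349 -2.649
vertex -3.748 -1.413 -2.22
vertex -2.886 -3.055 -1.853
endloop
endfacet
facet normal -0.456 0.616 -0.642
outer loop
vertex -3.748 -1.413 -2.22
vertex -3.634 -2.045 -2.907
vertex -4.353 -1.953 -2.309
endloop
endfacet
facet normal -0.229 0.096 0.969
outer loop
vertex -3.748 -1.413 -2.22
vertex -4.353 -1.953 -2.309
vertex -2.886 -3.055 -1.853
endloop
endfacet
facet normal -0.456 0.616 -0.643
outer loop
vertex -4.353 -1.953 -2.309
vertex -3.634 -2.045 -2.907
vertex -4.416 -2.562 -2.848
endloop
endfacet
facet normal -0.579 -0.506 0.639
outer loop
vertex -4.353 -1.953 -2.309
vertex -4.416 -2.562 -2.848
vertex -2.886 -3.055 -1.853
endloop
endfacet
facet normal -0.455 0.616 -0.643
outer loop
vertex -4.416 -2.562 -2.848
vertex -3.634 -2.045 -2.907
vertex -3.89 -2.782 -3.431
endloop
endfacet
facet normal -0.336 -0.940 0.051
outer loop
vertex -4.416 -2.562 -2.848
vertex -3.89 -2.782 -3.431
vertex -2.886 -3.055 -1.853
endloop
endfacet
facet normal -0.456 0.615 -0.643
outer loop
vertex -3.89 -2.782 -3.431
vertex -3.634 -2.045 -2.907
vertex -3.171 -2.446 -3.62
endloop
endfacet
facet normal 0.318 -0.879 -0.354
outer loop
vertex -3.89 -2.782 -3.431
vertex -3.171 -2.446 -3.62
vertex -2.886 -3.055 -1.853
endloop
endfacet
facet normal -0.456 0.616 -0.642
outer loop
vertex -3.171 -2.446 -3.62
vertex -3.634 -2.045 -2.907
vertex -2.8 -1.809 -3.272
endloop
endfacet
facet normal 0.889 -0.370 -0.271
outer loop
vertex -3.171 -2.446 -3.62
vertex -2.8 -1.809 -3.272
vertex -2.886 -3.055 -1.853
endloop
endfacet
facet normal -0.456 0.616 -0.643
outer loop
vertex -2.8 -1.809 -3.272
vertex -3.634 -2.045 -2.907
vertex -3.057 -1.349 -2.649
endloop
endfacet
facet normal 0.949 0.207 0.239
outer loop
vertex -2.8 -1.809 -3.272
vertex -3.057 -1.349 -2.649
vertex -2.886 -3.055 -1.853
endloop
endfacet

endsolid


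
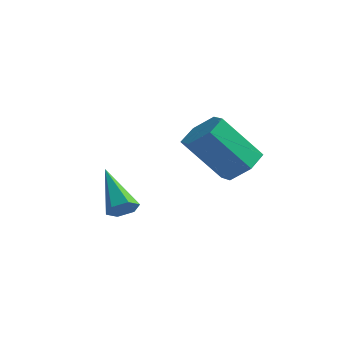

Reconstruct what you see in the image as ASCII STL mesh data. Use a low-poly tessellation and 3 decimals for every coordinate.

solid 
facet normal 0.587 0.259 -0.767
outer loop
vertex 0.758 0.786 3.166
vertex 0.133 0.571 2.615
vertex 0.179 1.374 2.921
endloop
endfacet
facet normal 0.450 0.683 0.575
outer loop
vertex 0.758 0.786 3.166
vertex 0.179 1.374 2.921
vertex -0.429 0.264 4.715
endloop
endfacet
facet normal 0.450 0.683 0.575
outer loop
vertex -0.429 0.264 4.715
vertex 0.179 1.374 2.921
vertex -1.007 0.851 4.47
endloop
endfacet
facet normal -0.587 -0.258 0.767
outer loop
vertex -0.429 0.264 4.715
vertex -1.007 0.851 4.47
vertex -1.053 0.049 4.165
endloop
endfacet
facet normal 0.588 0.259 -0.767
outer loop
vertex 0.179 1.374 2.921
vertex 0.133 0.571 2.615
vertex -0.445 1.158 2.37
endloop
endfacet
facet normal -0.359 0.933 0.040
outer loop
vertex 0.179 1.374 2.921
vertex -0.445 1.158 2.37
vertex -1.007 0.851 4.47
endloop
endfacet
facet normal -0.357 0.933 0.041
outer loop
vertex -1.007 0.851 4.47
vertex -0.445 1.158 2.37
vertex -1.632 0.636 3.92
endloop
endfacet
facet normal -0.587 -0.258 0.768
outer loop
vertex -1.007 0.851 4.47
vertex -1.632 0.636 3.92
vertex -1.053 0.049 4.165
endloop
endfacet
facet normal 0.587 0.258 -0.767
outer loop
vertex -0.445 1.158 2.37
vertex 0.133 0.571 2.615
vertex -0.491 0.356 2.065
endloop
endfacet
facet normal -0.808 0.250 -0.534
outer loop
vertex -0.445 1.158 2.37
vertex -0.491 0.356 2.065
vertex -1.632 0.636 3.92
endloop
endfacet
facet normal -0.807 0.250 -0.534
outer loop
vertex -1.632 0.636 3.92
vertex -0.491 0.356 2.065
vertex -1.678 -0.166 3.614
endloop
endfacet
facet normal -0.587 -0.259 0.767
outer loop
vertex -1.632 0.636 3.92
vertex -1.678 -0.166 3.614
vertex -1.053 0.049 4.165
endloop
endfacet
facet normal 0.587 0.258 -0.767
outer loop
vertex -0.491 0.356 2.065
vertex 0.133 0.571 2.615
vertex 0.087 -0.231 2.31
endloop
endfacet
facet normal -0.450 -0.683 -0.575
outer loop
vertex -0.491 0.356 2.065
vertex 0.087 -0.231 2.31
vertex -1.678 -0.166 3.614
endloop
endfacet
facet normal -0.450 -0.683 -0.575
outer loop
vertex -1.678 -0.166 3.614
vertex 0.087 -0.231 2.31
vertex -1.099 -0.754 3.859
endloop
endfacet
facet normal -0.587 -0.259 0.767
outer loop
vertex -1.678 -0.166 3.614
vertex -1.099 -0.754 3.859
vertex -1.053 0.049 4.165
endloop
endfacet
facet normal 0.587 0.258 -0.768
outer loop
vertex 0.087 -0.231 2.31
vertex 0.133 0.571 2.615
vertex 0.712 -0.016 2.86
endloop
endfacet
facet normal 0.357 -0.933 -0.041
outer loop
vertex 0.087 -0.231 2.31
vertex 0.712 -0.016 2.86
vertex -1.099 -0.754 3.859
endloop
endfacet
facet normal 0.358 -0.933 -0.040
outer loop
vertex -1.099 -0.754 3.859
vertex 0.712 -0.016 2.86
vertex -0.475 -0.538 4.41
endloop
endfacet
facet normal -0.588 -0.259 0.767
outer loop
vertex -1.099 -0.754 3.859
vertex -0.475 -0.538 4.41
vertex -1.053 0.049 4.165
endloop
endfacet
facet normal 0.587 0.259 -0.767
outer loop
vertex 0.712 -0.016 2.86
vertex 0.133 0.571 2.615
vertex 0.758 0.786 3.166
endloop
endfacet
facet normal 0.808 -0.250 0.534
outer loop
vertex 0.712 -0.016 2.86
vertex 0.758 0.786 3.166
vertex -0.475 -0.538 4.41
endloop
endfacet
facet normal 0.807 -0.250 0.535
outer loop
vertex -0.475 -0.538 4.41
vertex 0.758 0.786 3.166
vertex -0.429 0.264 4.715
endloop
endfacet
facet normal -0.587 -0.258 0.767
outer loop
vertex -0.475 -0.538 4.41
vertex -0.429 0.264 4.715
vertex -1.053 0.049 4.165
endloop
endfacet
facet normal 0.622 -0.526 -0.580
outer loop
vertex -3.06 -1.085 1.009
vertex -3.358 -0.92 0.54
vertex -2.912 -0.6 0.728
endloop
endfacet
facet normal 0.563 0.279 0.778
outer loop
vertex -3.06 -1.085 1.009
vertex -2.912 -0.6 0.728
vertex -4.582 0.12 1.68
endloop
endfacet
facet normal 0.622 -0.527 -0.578
outer loop
vertex -2.912 -0.6 0.728
vertex -3.358 -0.92 0.54
vertex -3.209 -0.435 0.258
endloop
endfacet
facet normal 0.420 0.906 0.052
outer loop
vertex -2.912 -0.6 0.728
vertex -3.209 -0.435 0.258
vertex -4.582 0.12 1.68
endloop
endfacet
facet normal 0.621 -0.528 -0.579
outer loop
vertex -3.209 -0.435 0.258
vertex -3.358 -0.92 0.54
vertex -3.655 -0.754 0.07
endloop
endfacet
facet normal -0.296 0.757 -0.582
outer loop
vertex -3.209 -0.435 0.258
vertex -3.655 -0.754 0.07
vertex -4.582 0.12 1.68
endloop
endfacet
facet normal 0.621 -0.528 -0.579
outer loop
vertex -3.655 -0.754 0.07
vertex -3.358 -0.92 0.54
vertex -3.804 -1.239 0.352
endloop
endfacet
facet normal -0.871 -0.018 -0.491
outer loop
vertex -3.655 -0.754 0.07
vertex -3.804 -1.239 0.352
vertex -4.582 0.12 1.68
endloop
endfacet
facet normal 0.621 -0.527 -0.580
outer loop
vertex -3.804 -1.239 0.352
vertex -3.358 -0.92 0.54
vertex -3.506 -1.404 0.821
endloop
endfacet
facet normal -0.727 -0.645 0.235
outer loop
vertex -3.804 -1.239 0.352
vertex -3.506 -1.404 0.821
vertex -4.582 0.12 1.68
endloop
endfacet
facet normal 0.621 -0.527 -0.580
outer loop
vertex -3.506 -1.404 0.821
vertex -3.358 -0.92 0.54
vertex -3.06 -1.085 1.009
endloop
endfacet
facet normal -0.011 -0.497 0.868
outer loop
vertex -3.506 -1.404 0.821
vertex -3.06 -1.085 1.009
vertex -4.582 0.12 1.68
endloop
endfacet

endsolid


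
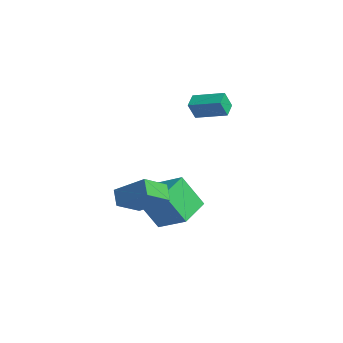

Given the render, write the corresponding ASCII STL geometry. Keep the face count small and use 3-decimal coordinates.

solid 
facet normal -0.268 -0.441 0.856
outer loop
vertex 0.716 0.938 -2.085
vertex -0.747 0.351 -2.846
vertex 1.578 -0.56 -2.587
endloop
endfacet
facet normal 0.836 0.335 0.435
outer loop
vertex 2.107 0.309 -4.274
vertex 0.716 0.938 -2.085
vertex 1.578 -0.56 -2.587
endloop
endfacet
facet normal -0.268 -0.442 0.856
outer loop
vertex 1.578 -0.56 -2.587
vertex -0.747 0.351 -2.846
vertex 0.116 -1.147 -3.348
endloop
endfacet
facet normal 0.479 -0.832 -0.279
outer loop
vertex 0.116 -1.147 -3.348
vertex 2.107 0.309 -4.274
vertex 1.578 -0.56 -2.587
endloop
endfacet
facet normal -0.479 0.832 0.279
outer loop
vertex 0.716 0.938 -2.085
vertex -0.218 1.22 -4.533
vertex -0.747 0.351 -2.846
endloop
endfacet
facet normal 0.836 0.336 0.435
outer loop
vertex 1.244 1.807 -3.772
vertex 0.716 0.938 -2.085
vertex 2.107 0.309 -4.274
endloop
endfacet
facet normal -0.479 0.832 0.279
outer loop
vertex 1.244 1.807 -3.772
vertex -0.218 1.22 -4.533
vertex 0.716 0.938 -2.085
endloop
endfacet
facet normal -0.836 -0.336 -0.435
outer loop
vertex -0.747 0.351 -2.846
vertex -0.218 1.22 -4.533
vertex 0.116 -1.147 -3.348
endloop
endfacet
facet normal 0.479 -0.832 -0.279
outer loop
vertex 0.644 -0.278 -5.035
vertex 2.107 0.309 -4.274
vertex 0.116 -1.147 -3.348
endloop
endfacet
facet normal -0.836 -0.335 -0.434
outer loop
vertex 0.116 -1.147 -3.348
vertex -0.218 1.22 -4.533
vertex 0.644 -0.278 -5.035
endloop
endfacet
facet normal 0.268 0.441 -0.856
outer loop
vertex 0.644 -0.278 -5.035
vertex 1.244 1.807 -3.772
vertex 2.107 0.309 -4.274
endloop
endfacet
facet normal 0.268 0.441 -0.856
outer loop
vertex -0.218 1.22 -4.533
vertex 1.244 1.807 -3.772
vertex 0.644 -0.278 -5.035
endloop
endfacet
facet normal -0.726 -0.446 -0.524
outer loop
vertex 1.406 -3.007 -1.842
vertex 1.101 -1.675 -2.553
vertex 2.045 -3.231 -2.536
endloop
endfacet
facet normal 0.198 -0.865 0.461
outer loop
vertex 3.359 -2.425 -1.587
vertex 1.406 -3.007 -1.842
vertex 2.045 -3.231 -2.536
endloop
endfacet
facet normal -0.725 -0.446 -0.524
outer loop
vertex 2.045 -3.231 -2.536
vertex 1.101 -1.675 -2.553
vertex 1.741 -1.9 -3.247
endloop
endfacet
facet normal 0.659 -0.232 -0.716
outer loop
vertex 1.741 -1.9 -3.247
vertex 3.359 -2.425 -1.587
vertex 2.045 -3.231 -2.536
endloop
endfacet
facet normal -0.659 0.231 0.716
outer loop
vertex 1.406 -3.007 -1.842
vertex 2.415 -0.869 -1.604
vertex 1.101 -1.675 -2.553
endloop
endfacet
facet normal 0.197 -0.865 0.462
outer loop
vertex 2.719 -2.2 -0.893
vertex 1.406 -3.007 -1.842
vertex 3.359 -2.425 -1.587
endloop
endfacet
facet normal -0.659 0.232 0.715
outer loop
vertex 2.719 -2.2 -0.893
vertex 2.415 -0.869 -1.604
vertex 1.406 -3.007 -1.842
endloop
endfacet
facet normal -0.197 0.865 -0.462
outer loop
vertex 1.101 -1.675 -2.553
vertex 2.415 -0.869 -1.604
vertex 1.741 -1.9 -3.247
endloop
endfacet
facet normal 0.659 -0.231 -0.716
outer loop
vertex 3.054 -1.093 -2.298
vertex 3.359 -2.425 -1.587
vertex 1.741 -1.9 -3.247
endloop
endfacet
facet normal -0.198 0.865 -0.461
outer loop
vertex 1.741 -1.9 -3.247
vertex 2.415 -0.869 -1.604
vertex 3.054 -1.093 -2.298
endloop
endfacet
facet normal 0.725 0.446 0.524
outer loop
vertex 3.054 -1.093 -2.298
vertex 2.719 -2.2 -0.893
vertex 3.359 -2.425 -1.587
endloop
endfacet
facet normal 0.726 0.446 0.524
outer loop
vertex 2.415 -0.869 -1.604
vertex 2.719 -2.2 -0.893
vertex 3.054 -1.093 -2.298
endloop
endfacet
facet normal -0.783 -0.583 -0.218
outer loop
vertex -0.658 2.079 1.842
vertex -1.204 2.672 2.218
vertex -0.761 2.553 0.944
endloop
endfacet
facet normal 0.614 -0.667 -0.423
outer loop
vertex 0.524 3.508 1.302
vertex -0.658 2.079 1.842
vertex -0.761 2.553 0.944
endloop
endfacet
facet normal -0.784 -0.582 -0.218
outer loop
vertex -0.761 2.553 0.944
vertex -1.204 2.672 2.218
vertex -1.307 3.147 1.321
endloop
endfacet
facet normal -0.101 0.465 -0.879
outer loop
vertex -1.307 3.147 1.321
vertex 0.524 3.508 1.302
vertex -0.761 2.553 0.944
endloop
endfacet
facet normal 0.101 -0.465 0.880
outer loop
vertex -0.658 2.079 1.842
vertex 0.081 3.627 2.576
vertex -1.204 2.672 2.218
endloop
endfacet
facet normal 0.613 -0.667 -0.424
outer loop
vertex 0.627 3.033 2.199
vertex -0.658 2.079 1.842
vertex 0.524 3.508 1.302
endloop
endfacet
facet normal 0.101 -0.465 0.879
outer loop
vertex 0.627 3.033 2.199
vertex 0.081 3.627 2.576
vertex -0.658 2.079 1.842
endloop
endfacet
facet normal -0.613 0.667 0.423
outer loop
vertex -1.204 2.672 2.218
vertex 0.081 3.627 2.576
vertex -1.307 3.147 1.321
endloop
endfacet
facet normal -0.101 0.465 -0.880
outer loop
vertex -0.022 4.101 1.678
vertex 0.524 3.508 1.302
vertex -1.307 3.147 1.321
endloop
endfacet
facet normal -0.613 0.668 0.423
outer loop
vertex -1.307 3.147 1.321
vertex 0.081 3.627 2.576
vertex -0.022 4.101 1.678
endloop
endfacet
facet normal 0.783 0.582 0.218
outer loop
vertex -0.022 4.101 1.678
vertex 0.627 3.033 2.199
vertex 0.524 3.508 1.302
endloop
endfacet
facet normal 0.783 0.582 0.217
outer loop
vertex 0.081 3.627 2.576
vertex 0.627 3.033 2.199
vertex -0.022 4.101 1.678
endloop
endfacet

endsolid


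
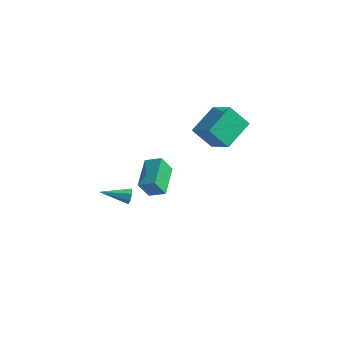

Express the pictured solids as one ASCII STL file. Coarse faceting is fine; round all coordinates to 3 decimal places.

solid 
facet normal -0.684 -0.138 0.717
outer loop
vertex 1.735 1.899 4.524
vertex 2.098 3.849 5.245
vertex 0.267 2.638 3.266
endloop
endfacet
facet normal -0.172 -0.924 -0.342
outer loop
vertex 1.422 2.871 2.055
vertex 1.735 1.899 4.524
vertex 0.267 2.638 3.266
endloop
endfacet
facet normal -0.683 -0.138 0.717
outer loop
vertex 0.267 2.638 3.266
vertex 2.098 3.849 5.245
vertex 0.629 4.588 3.987
endloop
endfacet
facet normal -0.709 0.356 -0.608
outer loop
vertex 0.629 4.588 3.987
vertex 1.422 2.871 2.055
vertex 0.267 2.638 3.266
endloop
endfacet
facet normal 0.709 -0.357 0.608
outer loop
vertex 1.735 1.899 4.524
vertex 3.253 4.082 4.034
vertex 2.098 3.849 5.245
endloop
endfacet
facet normal -0.172 -0.924 -0.342
outer loop
vertex 2.891 2.132 3.313
vertex 1.735 1.899 4.524
vertex 1.422 2.871 2.055
endloop
endfacet
facet normal 0.709 -0.357 0.608
outer loop
vertex 2.891 2.132 3.313
vertex 3.253 4.082 4.034
vertex 1.735 1.899 4.524
endloop
endfacet
facet normal 0.172 0.924 0.342
outer loop
vertex 2.098 3.849 5.245
vertex 3.253 4.082 4.034
vertex 0.629 4.588 3.987
endloop
endfacet
facet normal -0.709 0.357 -0.608
outer loop
vertex 1.785 4.821 2.776
vertex 1.422 2.871 2.055
vertex 0.629 4.588 3.987
endloop
endfacet
facet normal 0.172 0.924 0.342
outer loop
vertex 0.629 4.588 3.987
vertex 3.253 4.082 4.034
vertex 1.785 4.821 2.776
endloop
endfacet
facet normal 0.683 0.138 -0.717
outer loop
vertex 1.785 4.821 2.776
vertex 2.891 2.132 3.313
vertex 1.422 2.871 2.055
endloop
endfacet
facet normal 0.684 0.138 -0.717
outer loop
vertex 3.253 4.082 4.034
vertex 2.891 2.132 3.313
vertex 1.785 4.821 2.776
endloop
endfacet
facet normal 0.823 0.498 -0.274
outer loop
vertex -1.868 -0.761 -0.885
vertex -2.117 -0.605 -1.35
vertex -2.109 -0.35 -0.862
endloop
endfacet
facet normal 0.035 -0.035 0.999
outer loop
vertex -1.868 -0.761 -0.885
vertex -2.109 -0.35 -0.862
vertex -3.623 -1.515 -0.85
endloop
endfacet
facet normal 0.824 0.497 -0.273
outer loop
vertex -2.109 -0.35 -0.862
vertex -2.117 -0.605 -1.35
vertex -2.356 -0.13 -1.207
endloop
endfacet
facet normal -0.441 0.580 0.685
outer loop
vertex -2.109 -0.35 -0.862
vertex -2.356 -0.13 -1.207
vertex -3.623 -1.515 -0.85
endloop
endfacet
facet normal 0.824 0.497 -0.274
outer loop
vertex -2.356 -0.13 -1.207
vertex -2.117 -0.605 -1.35
vertex -2.423 -0.268 -1.659
endloop
endfacet
facet normal -0.746 0.659 -0.091
outer loop
vertex -2.356 -0.13 -1.207
vertex -2.423 -0.268 -1.659
vertex -3.623 -1.515 -0.85
endloop
endfacet
facet normal 0.823 0.498 -0.272
outer loop
vertex -2.423 -0.268 -1.659
vertex -2.117 -0.605 -1.35
vertex -2.259 -0.659 -1.878
endloop
endfacet
facet normal -0.652 0.144 -0.745
outer loop
vertex -2.423 -0.268 -1.659
vertex -2.259 -0.659 -1.878
vertex -3.623 -1.515 -0.85
endloop
endfacet
facet normal 0.823 0.498 -0.272
outer loop
vertex -2.259 -0.659 -1.878
vertex -2.117 -0.605 -1.35
vertex -1.988 -1.009 -1.699
endloop
endfacet
facet normal -0.228 -0.578 -0.784
outer loop
vertex -2.259 -0.659 -1.878
vertex -1.988 -1.009 -1.699
vertex -3.623 -1.515 -0.85
endloop
endfacet
facet normal 0.823 0.498 -0.272
outer loop
vertex -1.988 -1.009 -1.699
vertex -2.117 -0.605 -1.35
vertex -1.814 -1.055 -1.257
endloop
endfacet
facet normal 0.204 -0.962 -0.180
outer loop
vertex -1.988 -1.009 -1.699
vertex -1.814 -1.055 -1.257
vertex -3.623 -1.515 -0.85
endloop
endfacet
facet normal 0.823 0.498 -0.274
outer loop
vertex -1.814 -1.055 -1.257
vertex -2.117 -0.605 -1.35
vertex -1.868 -0.761 -0.885
endloop
endfacet
facet normal 0.321 -0.720 0.615
outer loop
vertex -1.814 -1.055 -1.257
vertex -1.868 -0.761 -0.885
vertex -3.623 -1.515 -0.85
endloop
endfacet
facet normal -0.883 -0.170 -0.436
outer loop
vertex -3.159 2.218 -3.343
vertex -3.766 4.209 -2.891
vertex -2.646 2.648 -4.549
endloop
endfacet
facet normal 0.285 -0.935 -0.212
outer loop
vertex -1.594 2.851 -4.029
vertex -3.159 2.218 -3.343
vertex -2.646 2.648 -4.549
endloop
endfacet
facet normal -0.883 -0.170 -0.437
outer loop
vertex -2.646 2.648 -4.549
vertex -3.766 4.209 -2.891
vertex -3.252 4.64 -4.097
endloop
endfacet
facet normal 0.372 0.312 -0.874
outer loop
vertex -3.252 4.64 -4.097
vertex -1.594 2.851 -4.029
vertex -2.646 2.648 -4.549
endloop
endfacet
facet normal -0.372 -0.312 0.874
outer loop
vertex -3.159 2.218 -3.343
vertex -2.714 4.412 -2.371
vertex -3.766 4.209 -2.891
endloop
endfacet
facet normal 0.285 -0.935 -0.213
outer loop
vertex -2.108 2.42 -2.823
vertex -3.159 2.218 -3.343
vertex -1.594 2.851 -4.029
endloop
endfacet
facet normal -0.373 -0.312 0.874
outer loop
vertex -2.108 2.42 -2.823
vertex -2.714 4.412 -2.371
vertex -3.159 2.218 -3.343
endloop
endfacet
facet normal -0.285 0.935 0.212
outer loop
vertex -3.766 4.209 -2.891
vertex -2.714 4.412 -2.371
vertex -3.252 4.64 -4.097
endloop
endfacet
facet normal 0.372 0.312 -0.874
outer loop
vertex -2.201 4.842 -3.577
vertex -1.594 2.851 -4.029
vertex -3.252 4.64 -4.097
endloop
endfacet
facet normal -0.285 0.935 0.212
outer loop
vertex -3.252 4.64 -4.097
vertex -2.714 4.412 -2.371
vertex -2.201 4.842 -3.577
endloop
endfacet
facet normal 0.883 0.170 0.437
outer loop
vertex -2.201 4.842 -3.577
vertex -2.108 2.42 -2.823
vertex -1.594 2.851 -4.029
endloop
endfacet
facet normal 0.884 0.170 0.436
outer loop
vertex -2.714 4.412 -2.371
vertex -2.108 2.42 -2.823
vertex -2.201 4.842 -3.577
endloop
endfacet

endsolid


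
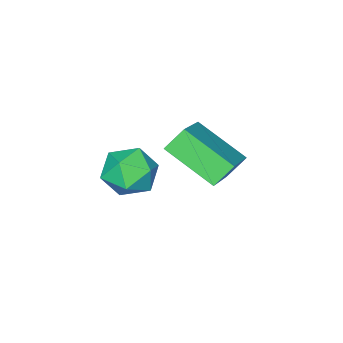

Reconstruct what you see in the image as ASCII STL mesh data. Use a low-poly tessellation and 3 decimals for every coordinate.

solid 
facet normal 0.074 -0.322 0.944
outer loop
vertex 4.124 3.391 4.542
vertex 3.144 3.265 4.576
vertex 3.728 2.525 4.278
endloop
endfacet
facet normal 0.664 -0.479 0.575
outer loop
vertex 4.124 3.391 4.542
vertex 3.728 2.525 4.278
vertex 4.466 2.912 3.748
endloop
endfacet
facet normal 0.937 0.132 0.324
outer loop
vertex 4.124 3.391 4.542
vertex 4.466 2.912 3.748
vertex 4.339 3.892 3.717
endloop
endfacet
facet normal 0.515 0.666 0.539
outer loop
vertex 4.124 3.391 4.542
vertex 4.339 3.892 3.717
vertex 3.522 4.11 4.229
endloop
endfacet
facet normal -0.018 0.387 0.922
outer loop
vertex 4.124 3.391 4.542
vertex 3.522 4.11 4.229
vertex 3.144 3.265 4.576
endloop
endfacet
facet normal 0.474 -0.880 0.017
outer loop
vertex 4.466 2.912 3.748
vertex 3.728 2.525 4.278
vertex 3.698 2.49 3.291
endloop
endfacet
facet normal -0.480 -0.626 0.614
outer loop
vertex 3.728 2.525 4.278
vertex 3.144 3.265 4.576
vertex 2.881 2.708 3.803
endloop
endfacet
facet normal -0.629 0.519 0.578
outer loop
vertex 3.144 3.265 4.576
vertex 3.522 4.11 4.229
vertex 2.754 3.688 3.772
endloop
endfacet
facet normal 0.233 0.972 -0.042
outer loop
vertex 3.522 4.11 4.229
vertex 4.339 3.892 3.717
vertex 3.492 4.075 3.242
endloop
endfacet
facet normal 0.915 0.106 -0.388
outer loop
vertex 4.339 3.892 3.717
vertex 4.466 2.912 3.748
vertex 4.076 3.335 2.944
endloop
endfacet
facet normal -0.515 -0.666 -0.539
outer loop
vertex 3.096 3.209 2.978
vertex 3.698 2.49 3.291
vertex 2.881 2.708 3.803
endloop
endfacet
facet normal -0.937 -0.132 -0.324
outer loop
vertex 3.096 3.209 2.978
vertex 2.881 2.708 3.803
vertex 2.754 3.688 3.772
endloop
endfacet
facet normal -0.664 0.479 -0.575
outer loop
vertex 3.096 3.209 2.978
vertex 2.754 3.688 3.772
vertex 3.492 4.075 3.242
endloop
endfacet
facet normal -0.074 0.322 -0.944
outer loop
vertex 3.096 3.209 2.978
vertex 3.492 4.075 3.242
vertex 4.076 3.335 2.944
endloop
endfacet
facet normal 0.018 -0.387 -0.922
outer loop
vertex 3.096 3.209 2.978
vertex 4.076 3.335 2.944
vertex 3.698 2.49 3.291
endloop
endfacet
facet normal -0.233 -0.972 0.042
outer loop
vertex 2.881 2.708 3.803
vertex 3.698 2.49 3.291
vertex 3.728 2.525 4.278
endloop
endfacet
facet normal -0.915 -0.106 0.388
outer loop
vertex 2.754 3.688 3.772
vertex 2.881 2.708 3.803
vertex 3.144 3.265 4.576
endloop
endfacet
facet normal -0.474 0.880 -0.017
outer loop
vertex 3.492 4.075 3.242
vertex 2.754 3.688 3.772
vertex 3.522 4.11 4.229
endloop
endfacet
facet normal 0.480 0.626 -0.614
outer loop
vertex 4.076 3.335 2.944
vertex 3.492 4.075 3.242
vertex 4.339 3.892 3.717
endloop
endfacet
facet normal 0.629 -0.519 -0.578
outer loop
vertex 3.698 2.49 3.291
vertex 4.076 3.335 2.944
vertex 4.466 2.912 3.748
endloop
endfacet
facet normal -0.765 -0.424 -0.486
outer loop
vertex -0.341 2.407 3.357
vertex -0.701 4.19 2.369
vertex 0.279 2.127 2.625
endloop
endfacet
facet normal 0.174 -0.861 0.477
outer loop
vertex 1.801 2.97 3.591
vertex -0.341 2.407 3.357
vertex 0.279 2.127 2.625
endloop
endfacet
facet normal -0.765 -0.424 -0.485
outer loop
vertex 0.279 2.127 2.625
vertex -0.701 4.19 2.369
vertex -0.081 3.909 1.636
endloop
endfacet
facet normal 0.620 -0.281 -0.732
outer loop
vertex -0.081 3.909 1.636
vertex 1.801 2.97 3.591
vertex 0.279 2.127 2.625
endloop
endfacet
facet normal -0.620 0.281 0.732
outer loop
vertex -0.341 2.407 3.357
vertex 0.821 5.033 3.335
vertex -0.701 4.19 2.369
endloop
endfacet
facet normal 0.174 -0.861 0.477
outer loop
vertex 1.181 3.251 4.324
vertex -0.341 2.407 3.357
vertex 1.801 2.97 3.591
endloop
endfacet
facet normal -0.621 0.281 0.732
outer loop
vertex 1.181 3.251 4.324
vertex 0.821 5.033 3.335
vertex -0.341 2.407 3.357
endloop
endfacet
facet normal -0.174 0.861 -0.477
outer loop
vertex -0.701 4.19 2.369
vertex 0.821 5.033 3.335
vertex -0.081 3.909 1.636
endloop
endfacet
facet normal 0.621 -0.280 -0.732
outer loop
vertex 1.441 4.753 2.603
vertex 1.801 2.97 3.591
vertex -0.081 3.909 1.636
endloop
endfacet
facet normal -0.174 0.861 -0.477
outer loop
vertex -0.081 3.909 1.636
vertex 0.821 5.033 3.335
vertex 1.441 4.753 2.603
endloop
endfacet
facet normal 0.765 0.423 0.485
outer loop
vertex 1.441 4.753 2.603
vertex 1.181 3.251 4.324
vertex 1.801 2.97 3.591
endloop
endfacet
facet normal 0.765 0.424 0.485
outer loop
vertex 0.821 5.033 3.335
vertex 1.181 3.251 4.324
vertex 1.441 4.753 2.603
endloop
endfacet

endsolid


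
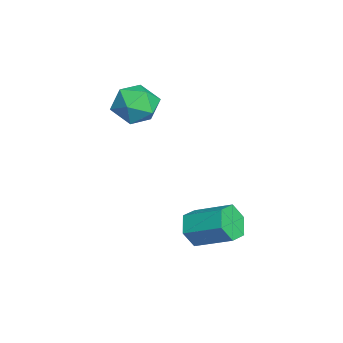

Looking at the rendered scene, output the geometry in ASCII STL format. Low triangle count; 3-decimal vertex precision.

solid 
facet normal -0.370 -0.819 -0.439
outer loop
vertex 2.64 0.558 -4.38
vertex 2.212 0.557 -4.018
vertex 2.169 0.836 -4.502
endloop
endfacet
facet normal 0.397 0.289 -0.871
outer loop
vertex 2.64 0.558 -4.38
vertex 2.169 0.836 -4.502
vertex 3.056 1.484 -3.883
endloop
endfacet
facet normal 0.397 0.289 -0.871
outer loop
vertex 3.056 1.484 -3.883
vertex 2.169 0.836 -4.502
vertex 2.585 1.762 -4.005
endloop
endfacet
facet normal 0.369 0.819 0.440
outer loop
vertex 3.056 1.484 -3.883
vertex 2.585 1.762 -4.005
vertex 2.628 1.483 -3.522
endloop
endfacet
facet normal -0.369 -0.819 -0.439
outer loop
vertex 2.169 0.836 -4.502
vertex 2.212 0.557 -4.018
vertex 1.741 0.835 -4.141
endloop
endfacet
facet normal -0.529 0.573 -0.626
outer loop
vertex 2.169 0.836 -4.502
vertex 1.741 0.835 -4.141
vertex 2.585 1.762 -4.005
endloop
endfacet
facet normal -0.530 0.574 -0.624
outer loop
vertex 2.585 1.762 -4.005
vertex 1.741 0.835 -4.141
vertex 2.158 1.76 -3.644
endloop
endfacet
facet normal 0.368 0.819 0.440
outer loop
vertex 2.585 1.762 -4.005
vertex 2.158 1.76 -3.644
vertex 2.628 1.483 -3.522
endloop
endfacet
facet normal -0.369 -0.819 -0.439
outer loop
vertex 1.741 0.835 -4.141
vertex 2.212 0.557 -4.018
vertex 1.784 0.556 -3.657
endloop
endfacet
facet normal -0.926 0.285 0.247
outer loop
vertex 1.741 0.835 -4.141
vertex 1.784 0.556 -3.657
vertex 2.158 1.76 -3.644
endloop
endfacet
facet normal -0.927 0.285 0.244
outer loop
vertex 2.158 1.76 -3.644
vertex 1.784 0.556 -3.657
vertex 2.2 1.482 -3.16
endloop
endfacet
facet normal 0.369 0.819 0.439
outer loop
vertex 2.158 1.76 -3.644
vertex 2.2 1.482 -3.16
vertex 2.628 1.483 -3.522
endloop
endfacet
facet normal -0.369 -0.819 -0.440
outer loop
vertex 1.784 0.556 -3.657
vertex 2.212 0.557 -4.018
vertex 2.255 0.278 -3.535
endloop
endfacet
facet normal -0.397 -0.289 0.871
outer loop
vertex 1.784 0.556 -3.657
vertex 2.255 0.278 -3.535
vertex 2.2 1.482 -3.16
endloop
endfacet
facet normal -0.397 -0.289 0.871
outer loop
vertex 2.2 1.482 -3.16
vertex 2.255 0.278 -3.535
vertex 2.671 1.204 -3.038
endloop
endfacet
facet normal 0.370 0.819 0.439
outer loop
vertex 2.2 1.482 -3.16
vertex 2.671 1.204 -3.038
vertex 2.628 1.483 -3.522
endloop
endfacet
facet normal -0.368 -0.819 -0.440
outer loop
vertex 2.255 0.278 -3.535
vertex 2.212 0.557 -4.018
vertex 2.682 0.28 -3.896
endloop
endfacet
facet normal 0.531 -0.573 0.624
outer loop
vertex 2.255 0.278 -3.535
vertex 2.682 0.28 -3.896
vertex 2.671 1.204 -3.038
endloop
endfacet
facet normal 0.529 -0.574 0.625
outer loop
vertex 2.671 1.204 -3.038
vertex 2.682 0.28 -3.896
vertex 3.099 1.205 -3.399
endloop
endfacet
facet normal 0.369 0.819 0.439
outer loop
vertex 2.671 1.204 -3.038
vertex 3.099 1.205 -3.399
vertex 2.628 1.483 -3.522
endloop
endfacet
facet normal -0.369 -0.819 -0.439
outer loop
vertex 2.682 0.28 -3.896
vertex 2.212 0.557 -4.018
vertex 2.64 0.558 -4.38
endloop
endfacet
facet normal 0.926 -0.286 -0.245
outer loop
vertex 2.682 0.28 -3.896
vertex 2.64 0.558 -4.38
vertex 3.099 1.205 -3.399
endloop
endfacet
facet normal 0.927 -0.284 -0.246
outer loop
vertex 3.099 1.205 -3.399
vertex 2.64 0.558 -4.38
vertex 3.056 1.484 -3.883
endloop
endfacet
facet normal 0.369 0.819 0.439
outer loop
vertex 3.099 1.205 -3.399
vertex 3.056 1.484 -3.883
vertex 2.628 1.483 -3.522
endloop
endfacet
facet normal -0.290 0.650 0.703
outer loop
vertex -0.216 -0.321 -0.838
vertex -0.512 -0.838 -0.482
vertex 0.151 -0.67 -0.364
endloop
endfacet
facet normal 0.315 0.864 0.392
outer loop
vertex -0.216 -0.321 -0.838
vertex 0.151 -0.67 -0.364
vertex 0.441 -0.5 -0.971
endloop
endfacet
facet normal 0.192 0.932 -0.307
outer loop
vertex -0.216 -0.321 -0.838
vertex 0.441 -0.5 -0.971
vertex -0.043 -0.563 -1.464
endloop
endfacet
facet normal -0.490 0.759 -0.429
outer loop
vertex -0.216 -0.321 -0.838
vertex -0.043 -0.563 -1.464
vertex -0.631 -0.772 -1.162
endloop
endfacet
facet normal -0.787 0.585 0.195
outer loop
vertex -0.216 -0.321 -0.838
vertex -0.631 -0.772 -1.162
vertex -0.512 -0.838 -0.482
endloop
endfacet
facet normal 0.803 0.350 0.482
outer loop
vertex 0.441 -0.5 -0.971
vertex 0.151 -0.67 -0.364
vertex 0.551 -1.128 -0.698
endloop
endfacet
facet normal -0.176 0.002 0.984
outer loop
vertex 0.151 -0.67 -0.364
vertex -0.512 -0.838 -0.482
vertex -0.037 -1.337 -0.396
endloop
endfacet
facet normal -0.982 -0.102 0.162
outer loop
vertex -0.512 -0.838 -0.482
vertex -0.631 -0.772 -1.162
vertex -0.521 -1.4 -0.889
endloop
endfacet
facet normal -0.500 0.181 -0.847
outer loop
vertex -0.631 -0.772 -1.162
vertex -0.043 -0.563 -1.464
vertex -0.231 -1.23 -1.496
endloop
endfacet
facet normal 0.603 0.462 -0.651
outer loop
vertex -0.043 -0.563 -1.464
vertex 0.441 -0.5 -0.971
vertex 0.432 -1.062 -1.378
endloop
endfacet
facet normal 0.490 -0.759 0.429
outer loop
vertex 0.136 -1.579 -1.022
vertex 0.551 -1.128 -0.698
vertex -0.037 -1.337 -0.396
endloop
endfacet
facet normal -0.192 -0.932 0.307
outer loop
vertex 0.136 -1.579 -1.022
vertex -0.037 -1.337 -0.396
vertex -0.521 -1.4 -0.889
endloop
endfacet
facet normal -0.315 -0.864 -0.392
outer loop
vertex 0.136 -1.579 -1.022
vertex -0.521 -1.4 -0.889
vertex -0.231 -1.23 -1.496
endloop
endfacet
facet normal 0.290 -0.650 -0.703
outer loop
vertex 0.136 -1.579 -1.022
vertex -0.231 -1.23 -1.496
vertex 0.432 -1.062 -1.378
endloop
endfacet
facet normal 0.787 -0.585 -0.195
outer loop
vertex 0.136 -1.579 -1.022
vertex 0.432 -1.062 -1.378
vertex 0.551 -1.128 -0.698
endloop
endfacet
facet normal 0.500 -0.181 0.847
outer loop
vertex -0.037 -1.337 -0.396
vertex 0.551 -1.128 -0.698
vertex 0.151 -0.67 -0.364
endloop
endfacet
facet normal -0.603 -0.462 0.651
outer loop
vertex -0.521 -1.4 -0.889
vertex -0.037 -1.337 -0.396
vertex -0.512 -0.838 -0.482
endloop
endfacet
facet normal -0.803 -0.350 -0.482
outer loop
vertex -0.231 -1.23 -1.496
vertex -0.521 -1.4 -0.889
vertex -0.631 -0.772 -1.162
endloop
endfacet
facet normal 0.176 -0.002 -0.984
outer loop
vertex 0.432 -1.062 -1.378
vertex -0.231 -1.23 -1.496
vertex -0.043 -0.563 -1.464
endloop
endfacet
facet normal 0.982 0.102 -0.162
outer loop
vertex 0.551 -1.128 -0.698
vertex 0.432 -1.062 -1.378
vertex 0.441 -0.5 -0.971
endloop
endfacet

endsolid
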